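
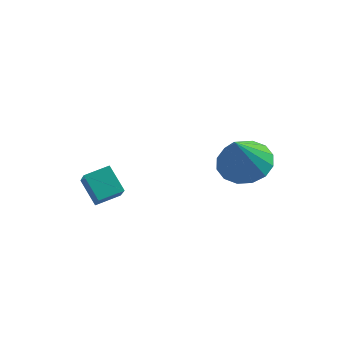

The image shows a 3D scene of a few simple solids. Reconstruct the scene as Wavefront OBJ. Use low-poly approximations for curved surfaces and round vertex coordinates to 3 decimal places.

v -0.867 0.368 -1.083
v -0.408 -0.341 -0.23
v -0.225 1.047 -0.865
v 0.234 0.339 -0.012
v -0.134 -0.079 -1.848
v 0.325 -0.787 -0.995
v 0.508 0.601 -1.63
v 0.967 -0.108 -0.777
v 3.806 3.794 -1.148
v 4.835 3.819 -1.101
v 3.754 2.806 0.508
v 4.674 4.258 -0.844
v 4.281 4.573 -0.669
v 3.761 4.679 -0.622
v 3.253 4.548 -0.716
v 2.893 4.215 -0.926
v 2.778 3.77 -1.196
v 2.938 3.331 -1.452
v 3.331 3.016 -1.628
v 3.852 2.91 -1.675
v 4.36 3.041 -1.58
v 4.72 3.374 -1.37
f 2 4 1
f 5 2 1
f 1 4 3
f 3 5 1
f 2 8 4
f 6 2 5
f 6 8 2
f 4 8 3
f 7 5 3
f 3 8 7
f 7 6 5
f 8 6 7
f 10 9 12
f 10 12 11
f 12 9 13
f 12 13 11
f 13 9 14
f 13 14 11
f 14 9 15
f 14 15 11
f 15 9 16
f 15 16 11
f 16 9 17
f 16 17 11
f 17 9 18
f 17 18 11
f 18 9 19
f 18 19 11
f 19 9 20
f 19 20 11
f 20 9 21
f 20 21 11
f 21 9 22
f 21 22 11
f 22 9 10
f 22 10 11



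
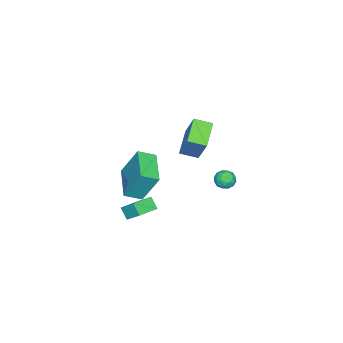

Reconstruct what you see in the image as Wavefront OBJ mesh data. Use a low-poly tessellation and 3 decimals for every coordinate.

v 1.95 0.666 -0.798
v 1.679 0.164 -0.182
v 2.117 1.526 -0.022
v 1.847 1.023 0.594
v 3.213 0.237 -0.594
v 2.943 -0.266 0.022
v 3.381 1.096 0.182
v 3.11 0.594 0.798
v 2.209 0.515 2.538
v 2.097 1.466 4.373
v 3.948 1.569 2.098
v 3.835 2.52 3.934
v 2.805 -0.28 2.986
v 2.692 0.671 4.822
v 4.543 0.774 2.547
v 4.431 1.725 4.382
v -2.686 0.496 0.944
v -4.202 0.163 1.73
v -3.074 1.507 0.623
v -4.59 1.175 1.409
v -1.93 1.365 2.771
v -3.446 1.033 3.557
v -2.318 2.377 2.45
v -3.834 2.044 3.236
v 0.268 -0.317 0.729
v 0.692 -0.313 0.428
v 1.376 -0.3 1.39
v 0.952 -0.303 1.691
v 0.653 -0.102 0.453
v 1.336 -0.088 1.415
v 0.547 0.072 0.526
v 1.231 0.086 1.487
v 0.393 0.179 0.634
v 1.077 0.192 1.595
v 0.217 0.2 0.758
v 0.901 0.213 1.72
v 0.051 0.132 0.878
v 0.734 0.145 1.839
v -0.078 -0.014 0.971
v 0.605 -0.001 1.933
v -0.148 -0.212 1.023
v 0.536 -0.199 1.985
v -0.145 -0.428 1.024
v 0.539 -0.415 1.986
v -0.071 -0.625 0.974
v 0.613 -0.612 1.936
v 0.062 -0.769 0.882
v 0.746 -0.756 1.844
v 0.23 -0.834 0.763
v 0.914 -0.821 1.725
v 0.405 -0.81 0.638
v 1.089 -0.797 1.6
v 0.557 -0.7 0.529
v 1.24 -0.687 1.491
v 0.658 -0.525 0.455
v 1.342 -0.511 1.417
v -3.123 3.173 -0.166
v -2.908 3.486 -0.721
v -2.152 3.334 0.301
v -1.937 3.647 -0.254
v -2.405 3.935 0.135
v -3.005 3.835 -0.154
v -2.055 2.985 -0.266
v -2.655 2.885 -0.555
v -2.248 3.37 -0.783
v -2.464 3.957 -0.535
v -2.596 2.863 0.115
v -2.812 3.45 0.363
v -3.1 3.315 -0.484
v -1.96 3.505 0.064
v -2.235 3.673 0.293
v -2.108 3.858 -0.033
v -3.158 3.52 -0.151
v -3.031 3.705 -0.477
v -2.736 3.968 0.026
v -2.029 3.115 0.057
v -1.902 3.3 -0.269
v -2.952 2.962 -0.387
v -2.825 3.147 -0.713
v -2.324 2.852 -0.446
v -2.586 3.432 -0.847
v -2.016 3.526 -0.573
v -2.085 3.137 -0.58
v -2.437 3.078 -0.75
v -2.713 3.777 -0.701
v -2.143 3.871 -0.427
v -2.418 4.04 -0.198
v -2.771 3.982 -0.368
v -2.325 3.708 -0.738
v -2.917 2.949 0.007
v -2.347 3.043 0.281
v -2.289 2.838 -0.052
v -2.642 2.78 -0.222
v -3.044 3.294 0.153
v -2.474 3.388 0.427
v -2.623 3.742 0.33
v -2.975 3.683 0.16
v -2.735 3.112 0.318
f 2 4 1
f 5 2 1
f 1 4 3
f 3 5 1
f 2 8 4
f 6 2 5
f 6 8 2
f 4 8 3
f 7 5 3
f 3 8 7
f 7 6 5
f 8 6 7
f 10 12 9
f 13 10 9
f 9 12 11
f 11 13 9
f 10 16 12
f 14 10 13
f 14 16 10
f 12 16 11
f 15 13 11
f 11 16 15
f 15 14 13
f 16 14 15
f 18 20 17
f 21 18 17
f 17 20 19
f 19 21 17
f 18 24 20
f 22 18 21
f 22 24 18
f 20 24 19
f 23 21 19
f 19 24 23
f 23 22 21
f 24 22 23
f 26 25 29
f 26 29 27
f 27 29 30
f 27 30 28
f 29 25 31
f 29 31 30
f 30 31 32
f 30 32 28
f 31 25 33
f 31 33 32
f 32 33 34
f 32 34 28
f 33 25 35
f 33 35 34
f 34 35 36
f 34 36 28
f 35 25 37
f 35 37 36
f 36 37 38
f 36 38 28
f 37 25 39
f 37 39 38
f 38 39 40
f 38 40 28
f 39 25 41
f 39 41 40
f 40 41 42
f 40 42 28
f 41 25 43
f 41 43 42
f 42 43 44
f 42 44 28
f 43 25 45
f 43 45 44
f 44 45 46
f 44 46 28
f 45 25 47
f 45 47 46
f 46 47 48
f 46 48 28
f 47 25 49
f 47 49 48
f 48 49 50
f 48 50 28
f 49 25 51
f 49 51 50
f 50 51 52
f 50 52 28
f 51 25 53
f 51 53 52
f 52 53 54
f 52 54 28
f 53 25 55
f 53 55 54
f 54 55 56
f 54 56 28
f 55 25 26
f 55 26 56
f 56 26 27
f 56 27 28
f 57 94 73
f 94 68 97
f 73 97 62
f 94 97 73
f 57 73 69
f 73 62 74
f 69 74 58
f 73 74 69
f 57 69 78
f 69 58 79
f 78 79 64
f 69 79 78
f 57 78 90
f 78 64 93
f 90 93 67
f 78 93 90
f 57 90 94
f 90 67 98
f 94 98 68
f 90 98 94
f 58 74 85
f 74 62 88
f 85 88 66
f 74 88 85
f 62 97 75
f 97 68 96
f 75 96 61
f 97 96 75
f 68 98 95
f 98 67 91
f 95 91 59
f 98 91 95
f 67 93 92
f 93 64 80
f 92 80 63
f 93 80 92
f 64 79 84
f 79 58 81
f 84 81 65
f 79 81 84
f 60 86 72
f 86 66 87
f 72 87 61
f 86 87 72
f 60 72 70
f 72 61 71
f 70 71 59
f 72 71 70
f 60 70 77
f 70 59 76
f 77 76 63
f 70 76 77
f 60 77 82
f 77 63 83
f 82 83 65
f 77 83 82
f 60 82 86
f 82 65 89
f 86 89 66
f 82 89 86
f 61 87 75
f 87 66 88
f 75 88 62
f 87 88 75
f 59 71 95
f 71 61 96
f 95 96 68
f 71 96 95
f 63 76 92
f 76 59 91
f 92 91 67
f 76 91 92
f 65 83 84
f 83 63 80
f 84 80 64
f 83 80 84
f 66 89 85
f 89 65 81
f 85 81 58
f 89 81 85



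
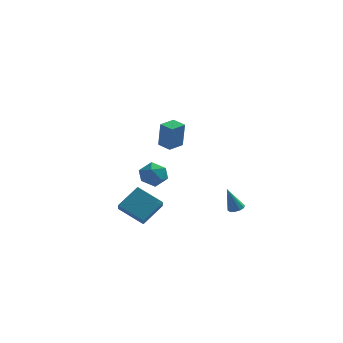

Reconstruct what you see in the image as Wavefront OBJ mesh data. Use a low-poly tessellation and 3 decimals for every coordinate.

v -1.297 -3.358 3.002
v -1.131 -3.601 4.544
v -1.989 -2.922 3.145
v -1.823 -3.166 4.687
v -0.777 -2.554 3.073
v -0.611 -2.798 4.615
v -1.469 -2.119 3.216
v -1.303 -2.362 4.758
v 0.956 3.806 -4.097
v 1.23 4.208 -3.942
v 0.464 3.554 -2.563
v 0.942 4.31 -4.018
v 0.659 4.22 -4.124
v 0.49 3.972 -4.219
v 0.498 3.66 -4.268
v 0.682 3.405 -4.251
v 0.971 3.302 -4.175
v 1.253 3.393 -4.069
v 1.423 3.641 -3.974
v 1.414 3.952 -3.926
v -4.918 0.104 -3.101
v -4.728 -0.643 -2.495
v -4.076 1.142 -2.082
v -3.887 0.395 -1.477
v -3.433 -0.235 -3.983
v -3.244 -0.982 -3.378
v -2.592 0.803 -2.965
v -2.402 0.056 -2.359
v -3.437 -0.664 -0.526
v -2.802 -0.038 -0.589
v -2.738 -1.262 0.589
v -2.103 -0.636 0.526
v -2.923 -0.414 0.802
v -3.356 -0.044 0.113
v -2.184 -1.256 -0.113
v -2.617 -0.886 -0.802
v -2.028 -0.404 -0.333
v -2.485 0.116 0.232
v -3.055 -1.416 -0.232
v -3.512 -0.896 0.333
f 2 4 1
f 5 2 1
f 1 4 3
f 3 5 1
f 2 8 4
f 6 2 5
f 6 8 2
f 4 8 3
f 7 5 3
f 3 8 7
f 7 6 5
f 8 6 7
f 10 9 12
f 10 12 11
f 12 9 13
f 12 13 11
f 13 9 14
f 13 14 11
f 14 9 15
f 14 15 11
f 15 9 16
f 15 16 11
f 16 9 17
f 16 17 11
f 17 9 18
f 17 18 11
f 18 9 19
f 18 19 11
f 19 9 20
f 19 20 11
f 20 9 10
f 20 10 11
f 22 24 21
f 25 22 21
f 21 24 23
f 23 25 21
f 22 28 24
f 26 22 25
f 26 28 22
f 24 28 23
f 27 25 23
f 23 28 27
f 27 26 25
f 28 26 27
f 29 40 34
f 29 34 30
f 29 30 36
f 29 36 39
f 29 39 40
f 30 34 38
f 34 40 33
f 40 39 31
f 39 36 35
f 36 30 37
f 32 38 33
f 32 33 31
f 32 31 35
f 32 35 37
f 32 37 38
f 33 38 34
f 31 33 40
f 35 31 39
f 37 35 36
f 38 37 30



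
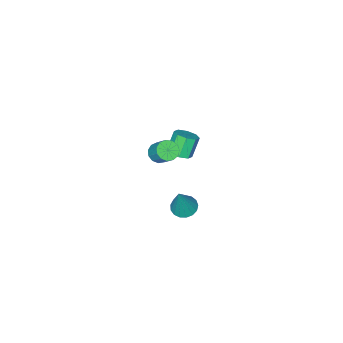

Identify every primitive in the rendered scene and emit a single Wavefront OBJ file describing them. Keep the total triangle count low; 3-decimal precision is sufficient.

v -1.192 -1.821 -4.383
v -0.505 -1.858 -4.628
v -0.508 -1.519 -2.517
v -0.585 -1.518 -4.654
v -0.804 -1.249 -4.618
v -1.112 -1.11 -4.527
v -1.438 -1.134 -4.404
v -1.708 -1.316 -4.276
v -1.859 -1.613 -4.172
v -1.857 -1.958 -4.117
v -1.703 -2.272 -4.123
v -1.432 -2.482 -4.188
v -1.106 -2.541 -4.298
v -0.799 -2.435 -4.427
v -0.582 -2.188 -4.547
v -1.839 -2.854 -0.999
v -1.449 -3.395 -0.823
v -2.092 -3.508 0.255
v -2.481 -2.966 0.079
v -1.247 -2.938 -0.654
v -1.889 -3.05 0.423
v -1.391 -2.431 -0.688
v -2.034 -2.543 0.39
v -1.798 -2.172 -0.903
v -2.441 -2.284 0.174
v -2.228 -2.312 -1.175
v -2.871 -2.425 -0.097
v -2.431 -2.77 -1.343
v -3.073 -2.882 -0.266
v -2.286 -3.277 -1.31
v -2.929 -3.389 -0.232
v -1.879 -3.536 -1.094
v -2.522 -3.648 -0.017
v 1.25 -1.081 2.565
v 1.812 -0.979 2.381
v 1.952 -0.218 3.232
v 1.39 -0.319 3.415
v 1.616 -0.758 2.216
v 1.757 0.003 3.066
v 1.304 -0.64 2.161
v 1.445 0.121 3.012
v 0.975 -0.661 2.235
v 1.115 0.1 3.085
v 0.733 -0.816 2.413
v 0.873 -0.055 3.264
v 0.655 -1.055 2.64
v 0.795 -0.294 3.49
v 0.766 -1.302 2.842
v 0.906 -0.54 3.693
v 1.031 -1.478 2.957
v 1.171 -0.717 3.807
v 1.365 -1.529 2.947
v 1.505 -0.768 3.797
v 1.662 -1.437 2.816
v 1.803 -0.676 3.666
v 1.829 -1.232 2.605
v 1.969 -0.471 3.455
f 2 1 4
f 2 4 3
f 4 1 5
f 4 5 3
f 5 1 6
f 5 6 3
f 6 1 7
f 6 7 3
f 7 1 8
f 7 8 3
f 8 1 9
f 8 9 3
f 9 1 10
f 9 10 3
f 10 1 11
f 10 11 3
f 11 1 12
f 11 12 3
f 12 1 13
f 12 13 3
f 13 1 14
f 13 14 3
f 14 1 15
f 14 15 3
f 15 1 2
f 15 2 3
f 17 16 20
f 17 20 18
f 18 20 21
f 18 21 19
f 20 16 22
f 20 22 21
f 21 22 23
f 21 23 19
f 22 16 24
f 22 24 23
f 23 24 25
f 23 25 19
f 24 16 26
f 24 26 25
f 25 26 27
f 25 27 19
f 26 16 28
f 26 28 27
f 27 28 29
f 27 29 19
f 28 16 30
f 28 30 29
f 29 30 31
f 29 31 19
f 30 16 32
f 30 32 31
f 31 32 33
f 31 33 19
f 32 16 17
f 32 17 33
f 33 17 18
f 33 18 19
f 35 34 38
f 35 38 36
f 36 38 39
f 36 39 37
f 38 34 40
f 38 40 39
f 39 40 41
f 39 41 37
f 40 34 42
f 40 42 41
f 41 42 43
f 41 43 37
f 42 34 44
f 42 44 43
f 43 44 45
f 43 45 37
f 44 34 46
f 44 46 45
f 45 46 47
f 45 47 37
f 46 34 48
f 46 48 47
f 47 48 49
f 47 49 37
f 48 34 50
f 48 50 49
f 49 50 51
f 49 51 37
f 50 34 52
f 50 52 51
f 51 52 53
f 51 53 37
f 52 34 54
f 52 54 53
f 53 54 55
f 53 55 37
f 54 34 56
f 54 56 55
f 55 56 57
f 55 57 37
f 56 34 35
f 56 35 57
f 57 35 36
f 57 36 37



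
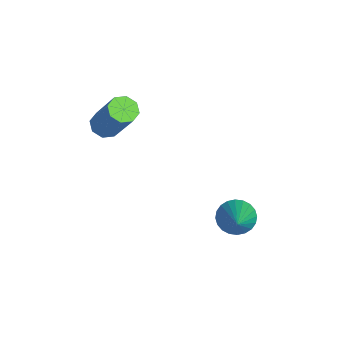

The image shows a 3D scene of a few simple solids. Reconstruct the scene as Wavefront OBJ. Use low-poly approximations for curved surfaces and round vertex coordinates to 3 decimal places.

v -3.5 -0.524 0.217
v -3.089 -0.284 -0.096
v -2.089 0.204 1.59
v -2.5 -0.036 1.903
v -3.404 -0.002 0.009
v -2.404 0.486 1.695
v -3.776 -0.025 0.237
v -2.776 0.462 1.923
v -3.986 -0.341 0.452
v -2.986 0.147 2.138
v -3.911 -0.764 0.53
v -2.911 -0.276 2.216
v -3.596 -1.046 0.425
v -2.596 -0.558 2.111
v -3.224 -1.022 0.197
v -2.224 -0.535 1.883
v -3.014 -0.707 -0.018
v -2.014 -0.219 1.668
v -0.53 3.45 -2.885
v -0.17 3.133 -3.409
v 1.01 3.13 -1.635
v -0.091 3.397 -3.44
v -0.078 3.668 -3.387
v -0.134 3.907 -3.257
v -0.25 4.075 -3.071
v -0.409 4.149 -2.856
v -0.587 4.116 -2.646
v -0.756 3.981 -2.472
v -0.89 3.766 -2.362
v -0.97 3.502 -2.331
v -0.983 3.231 -2.384
v -0.927 2.993 -2.514
v -0.81 2.824 -2.7
v -0.651 2.751 -2.915
v -0.474 2.784 -3.125
v -0.305 2.918 -3.299
f 2 1 5
f 2 5 3
f 3 5 6
f 3 6 4
f 5 1 7
f 5 7 6
f 6 7 8
f 6 8 4
f 7 1 9
f 7 9 8
f 8 9 10
f 8 10 4
f 9 1 11
f 9 11 10
f 10 11 12
f 10 12 4
f 11 1 13
f 11 13 12
f 12 13 14
f 12 14 4
f 13 1 15
f 13 15 14
f 14 15 16
f 14 16 4
f 15 1 17
f 15 17 16
f 16 17 18
f 16 18 4
f 17 1 2
f 17 2 18
f 18 2 3
f 18 3 4
f 20 19 22
f 20 22 21
f 22 19 23
f 22 23 21
f 23 19 24
f 23 24 21
f 24 19 25
f 24 25 21
f 25 19 26
f 25 26 21
f 26 19 27
f 26 27 21
f 27 19 28
f 27 28 21
f 28 19 29
f 28 29 21
f 29 19 30
f 29 30 21
f 30 19 31
f 30 31 21
f 31 19 32
f 31 32 21
f 32 19 33
f 32 33 21
f 33 19 34
f 33 34 21
f 34 19 35
f 34 35 21
f 35 19 36
f 35 36 21
f 36 19 20
f 36 20 21



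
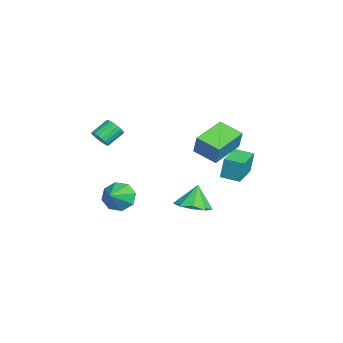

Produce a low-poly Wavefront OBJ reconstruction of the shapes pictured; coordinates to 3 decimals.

v 1.252 2.513 1.482
v 1.671 2.651 2.673
v 2.111 3.601 1.054
v 2.53 3.739 2.245
v 2.73 1.201 1.115
v 3.149 1.339 2.306
v 3.589 2.289 0.687
v 4.008 2.427 1.878
v -2.198 3.556 -2.891
v -2.255 3.767 -1.549
v -1.754 4.585 -3.035
v -1.81 4.796 -1.693
v -0.49 2.844 -2.707
v -0.546 3.055 -1.365
v -0.045 3.873 -2.851
v -0.102 4.084 -1.509
v 0.492 1.33 -4.334
v 1.175 0.577 -3.94
v 0.048 1.63 -2.986
v 1.517 1.239 -3.975
v 1.38 1.943 -4.177
v 0.827 2.36 -4.453
v 0.117 2.296 -4.672
v -0.417 1.779 -4.734
v -0.526 1.052 -4.608
v -0.158 0.455 -4.353
v 0.514 0.268 -4.09
v 3.334 -2.666 -1.81
v 3.829 -1.934 -2.129
v 4.526 -3.134 -1.03
v 3.485 -1.787 -1.514
v 3.052 -2.155 -1.073
v 2.784 -2.823 -1.064
v 2.838 -3.399 -1.491
v 3.182 -3.546 -2.106
v 3.615 -3.178 -2.547
v 3.883 -2.51 -2.557
v 1.955 -3.569 1.716
v 2.399 -3.174 1.576
v 1.868 -2.356 2.204
v 1.425 -2.751 2.344
v 2.219 -3.137 1.376
v 1.688 -2.319 2.004
v 1.987 -3.186 1.243
v 1.456 -2.367 1.871
v 1.749 -3.31 1.204
v 1.218 -2.492 1.832
v 1.552 -3.486 1.266
v 1.021 -2.667 1.894
v 1.435 -3.678 1.418
v 0.904 -2.86 2.046
v 1.42 -3.849 1.628
v 0.89 -3.03 2.256
v 1.512 -3.964 1.856
v 0.981 -3.146 2.484
v 1.692 -4.001 2.056
v 1.161 -3.183 2.684
v 1.924 -3.953 2.189
v 1.393 -3.134 2.817
v 2.162 -3.828 2.228
v 1.631 -3.01 2.856
v 2.359 -3.653 2.166
v 1.828 -2.834 2.794
v 2.476 -3.46 2.014
v 1.945 -2.642 2.642
v 2.49 -3.29 1.804
v 1.96 -2.471 2.432
f 2 4 1
f 5 2 1
f 1 4 3
f 3 5 1
f 2 8 4
f 6 2 5
f 6 8 2
f 4 8 3
f 7 5 3
f 3 8 7
f 7 6 5
f 8 6 7
f 10 12 9
f 13 10 9
f 9 12 11
f 11 13 9
f 10 16 12
f 14 10 13
f 14 16 10
f 12 16 11
f 15 13 11
f 11 16 15
f 15 14 13
f 16 14 15
f 18 17 20
f 18 20 19
f 20 17 21
f 20 21 19
f 21 17 22
f 21 22 19
f 22 17 23
f 22 23 19
f 23 17 24
f 23 24 19
f 24 17 25
f 24 25 19
f 25 17 26
f 25 26 19
f 26 17 27
f 26 27 19
f 27 17 18
f 27 18 19
f 29 28 31
f 29 31 30
f 31 28 32
f 31 32 30
f 32 28 33
f 32 33 30
f 33 28 34
f 33 34 30
f 34 28 35
f 34 35 30
f 35 28 36
f 35 36 30
f 36 28 37
f 36 37 30
f 37 28 29
f 37 29 30
f 39 38 42
f 39 42 40
f 40 42 43
f 40 43 41
f 42 38 44
f 42 44 43
f 43 44 45
f 43 45 41
f 44 38 46
f 44 46 45
f 45 46 47
f 45 47 41
f 46 38 48
f 46 48 47
f 47 48 49
f 47 49 41
f 48 38 50
f 48 50 49
f 49 50 51
f 49 51 41
f 50 38 52
f 50 52 51
f 51 52 53
f 51 53 41
f 52 38 54
f 52 54 53
f 53 54 55
f 53 55 41
f 54 38 56
f 54 56 55
f 55 56 57
f 55 57 41
f 56 38 58
f 56 58 57
f 57 58 59
f 57 59 41
f 58 38 60
f 58 60 59
f 59 60 61
f 59 61 41
f 60 38 62
f 60 62 61
f 61 62 63
f 61 63 41
f 62 38 64
f 62 64 63
f 63 64 65
f 63 65 41
f 64 38 66
f 64 66 65
f 65 66 67
f 65 67 41
f 66 38 39
f 66 39 67
f 67 39 40
f 67 40 41



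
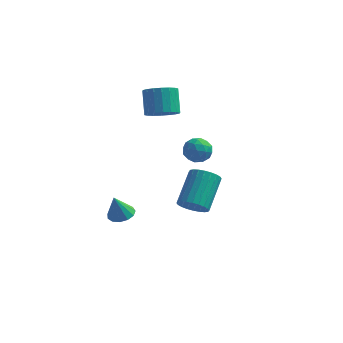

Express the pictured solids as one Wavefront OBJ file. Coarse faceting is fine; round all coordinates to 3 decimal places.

v 0.69 1.128 -2.697
v 1.144 1.548 -3.236
v 1.204 3.171 -1.922
v 0.75 2.752 -1.383
v 0.849 1.631 -3.325
v 0.908 3.255 -2.011
v 0.529 1.637 -3.319
v 0.588 3.261 -2.005
v 0.233 1.566 -3.218
v 0.293 3.19 -1.904
v 0.008 1.429 -3.038
v 0.067 3.053 -1.724
v -0.114 1.245 -2.806
v -0.055 2.869 -1.492
v -0.113 1.044 -2.557
v -0.054 2.668 -1.243
v 0.01 0.856 -2.33
v 0.069 2.479 -1.015
v 0.236 0.709 -2.158
v 0.296 2.332 -0.844
v 0.532 0.625 -2.069
v 0.591 2.249 -0.755
v 0.852 0.619 -2.075
v 0.911 2.243 -0.761
v 1.147 0.69 -2.176
v 1.207 2.314 -0.862
v 1.373 0.827 -2.356
v 1.432 2.451 -1.042
v 1.495 1.011 -2.588
v 1.554 2.635 -1.274
v 1.494 1.212 -2.837
v 1.553 2.836 -1.523
v 1.371 1.401 -3.065
v 1.43 3.024 -1.75
v -1.434 -2.796 -1.216
v -0.772 -2.923 -1.122
v -1.666 -3.104 0.016
v -0.824 -2.552 -1.039
v -1.069 -2.259 -1.013
v -1.43 -2.137 -1.05
v -1.792 -2.224 -1.141
v -2.041 -2.492 -1.255
v -2.096 -2.858 -1.356
v -1.941 -3.203 -1.413
v -1.625 -3.42 -1.407
v -1.248 -3.439 -1.341
v -0.93 -3.253 -1.234
v -1.234 2.129 2.86
v -0.438 2.022 3.194
v -0.83 2.805 4.375
v -1.626 2.911 4.04
v -0.402 2.349 2.99
v -0.794 3.132 4.17
v -0.532 2.632 2.759
v -0.923 3.415 3.94
v -0.8 2.815 2.548
v -1.192 3.598 3.729
v -1.154 2.863 2.4
v -1.546 3.645 3.58
v -1.524 2.765 2.342
v -1.916 3.547 3.522
v -1.837 2.541 2.386
v -2.229 3.324 3.567
v -2.03 2.235 2.525
v -2.422 3.018 3.706
v -2.066 1.908 2.73
v -2.458 2.691 3.91
v -1.937 1.625 2.96
v -2.328 2.408 4.141
v -1.668 1.442 3.171
v -2.06 2.225 4.352
v -1.314 1.395 3.32
v -1.706 2.177 4.5
v -0.944 1.493 3.378
v -1.336 2.275 4.558
v -0.631 1.716 3.333
v -1.023 2.499 4.514
v 1.865 -1.886 3.657
v 2.202 -2.139 4.247
v 2.158 -2.861 3.073
v 2.495 -3.114 3.663
v 1.772 -3.057 3.655
v 1.591 -2.454 4.016
v 2.769 -2.546 3.304
v 2.588 -1.943 3.665
v 2.761 -2.546 4.029
v 2.145 -2.862 4.246
v 2.215 -2.138 3.074
v 1.599 -2.454 3.291
v 2.008 -1.927 4.003
v 2.352 -3.073 3.317
v 1.927 -3.04 3.312
v 2.126 -3.188 3.659
v 1.648 -2.112 3.868
v 1.847 -2.261 4.215
v 1.594 -2.8 3.867
v 2.513 -2.739 3.105
v 2.712 -2.888 3.452
v 2.234 -1.812 3.661
v 2.433 -1.96 4.008
v 2.766 -2.2 3.453
v 2.535 -2.315 4.222
v 2.707 -2.888 3.879
v 2.868 -2.554 3.668
v 2.761 -2.2 3.88
v 2.172 -2.5 4.35
v 2.345 -3.073 4.007
v 1.92 -3.04 4.002
v 1.813 -2.686 4.214
v 2.501 -2.74 4.222
v 2.015 -1.927 3.313
v 2.188 -2.5 2.97
v 2.547 -2.314 3.106
v 2.44 -1.96 3.318
v 1.653 -2.112 3.441
v 1.825 -2.685 3.098
v 1.599 -2.8 3.44
v 1.492 -2.446 3.652
v 1.859 -2.26 3.098
f 2 1 5
f 2 5 3
f 3 5 6
f 3 6 4
f 5 1 7
f 5 7 6
f 6 7 8
f 6 8 4
f 7 1 9
f 7 9 8
f 8 9 10
f 8 10 4
f 9 1 11
f 9 11 10
f 10 11 12
f 10 12 4
f 11 1 13
f 11 13 12
f 12 13 14
f 12 14 4
f 13 1 15
f 13 15 14
f 14 15 16
f 14 16 4
f 15 1 17
f 15 17 16
f 16 17 18
f 16 18 4
f 17 1 19
f 17 19 18
f 18 19 20
f 18 20 4
f 19 1 21
f 19 21 20
f 20 21 22
f 20 22 4
f 21 1 23
f 21 23 22
f 22 23 24
f 22 24 4
f 23 1 25
f 23 25 24
f 24 25 26
f 24 26 4
f 25 1 27
f 25 27 26
f 26 27 28
f 26 28 4
f 27 1 29
f 27 29 28
f 28 29 30
f 28 30 4
f 29 1 31
f 29 31 30
f 30 31 32
f 30 32 4
f 31 1 33
f 31 33 32
f 32 33 34
f 32 34 4
f 33 1 2
f 33 2 34
f 34 2 3
f 34 3 4
f 36 35 38
f 36 38 37
f 38 35 39
f 38 39 37
f 39 35 40
f 39 40 37
f 40 35 41
f 40 41 37
f 41 35 42
f 41 42 37
f 42 35 43
f 42 43 37
f 43 35 44
f 43 44 37
f 44 35 45
f 44 45 37
f 45 35 46
f 45 46 37
f 46 35 47
f 46 47 37
f 47 35 36
f 47 36 37
f 49 48 52
f 49 52 50
f 50 52 53
f 50 53 51
f 52 48 54
f 52 54 53
f 53 54 55
f 53 55 51
f 54 48 56
f 54 56 55
f 55 56 57
f 55 57 51
f 56 48 58
f 56 58 57
f 57 58 59
f 57 59 51
f 58 48 60
f 58 60 59
f 59 60 61
f 59 61 51
f 60 48 62
f 60 62 61
f 61 62 63
f 61 63 51
f 62 48 64
f 62 64 63
f 63 64 65
f 63 65 51
f 64 48 66
f 64 66 65
f 65 66 67
f 65 67 51
f 66 48 68
f 66 68 67
f 67 68 69
f 67 69 51
f 68 48 70
f 68 70 69
f 69 70 71
f 69 71 51
f 70 48 72
f 70 72 71
f 71 72 73
f 71 73 51
f 72 48 74
f 72 74 73
f 73 74 75
f 73 75 51
f 74 48 76
f 74 76 75
f 75 76 77
f 75 77 51
f 76 48 49
f 76 49 77
f 77 49 50
f 77 50 51
f 78 115 94
f 115 89 118
f 94 118 83
f 115 118 94
f 78 94 90
f 94 83 95
f 90 95 79
f 94 95 90
f 78 90 99
f 90 79 100
f 99 100 85
f 90 100 99
f 78 99 111
f 99 85 114
f 111 114 88
f 99 114 111
f 78 111 115
f 111 88 119
f 115 119 89
f 111 119 115
f 79 95 106
f 95 83 109
f 106 109 87
f 95 109 106
f 83 118 96
f 118 89 117
f 96 117 82
f 118 117 96
f 89 119 116
f 119 88 112
f 116 112 80
f 119 112 116
f 88 114 113
f 114 85 101
f 113 101 84
f 114 101 113
f 85 100 105
f 100 79 102
f 105 102 86
f 100 102 105
f 81 107 93
f 107 87 108
f 93 108 82
f 107 108 93
f 81 93 91
f 93 82 92
f 91 92 80
f 93 92 91
f 81 91 98
f 91 80 97
f 98 97 84
f 91 97 98
f 81 98 103
f 98 84 104
f 103 104 86
f 98 104 103
f 81 103 107
f 103 86 110
f 107 110 87
f 103 110 107
f 82 108 96
f 108 87 109
f 96 109 83
f 108 109 96
f 80 92 116
f 92 82 117
f 116 117 89
f 92 117 116
f 84 97 113
f 97 80 112
f 113 112 88
f 97 112 113
f 86 104 105
f 104 84 101
f 105 101 85
f 104 101 105
f 87 110 106
f 110 86 102
f 106 102 79
f 110 102 106



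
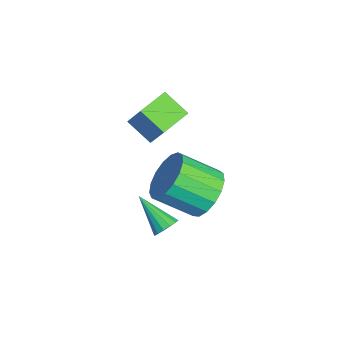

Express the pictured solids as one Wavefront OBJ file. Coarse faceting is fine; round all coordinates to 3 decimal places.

v 3.477 -1.322 0.561
v 4.364 -1.73 0.201
v 4.11 -3.146 1.18
v 3.223 -2.738 1.539
v 4.505 -1.476 0.605
v 4.25 -2.892 1.584
v 4.41 -1.186 0.999
v 4.156 -2.602 1.978
v 4.102 -0.928 1.293
v 3.848 -2.344 2.271
v 3.651 -0.76 1.418
v 3.396 -2.176 2.397
v 3.16 -0.721 1.348
v 2.905 -2.137 2.326
v 2.741 -0.819 1.097
v 2.487 -2.235 2.075
v 2.491 -1.033 0.723
v 2.237 -2.449 1.702
v 2.467 -1.313 0.312
v 2.213 -2.729 1.291
v 2.675 -1.595 -0.042
v 2.42 -3.011 0.936
v 3.066 -1.814 -0.258
v 2.812 -3.23 0.721
v 3.551 -1.921 -0.286
v 3.297 -3.337 0.692
v 4.02 -1.89 -0.121
v 3.765 -3.306 0.858
v 1.36 -3.879 2.948
v 1.925 -3.467 4.055
v 0.456 -2.923 3.053
v 1.021 -2.511 4.161
v 2.059 -3.149 2.319
v 2.624 -2.737 3.427
v 1.155 -2.193 2.425
v 1.72 -1.781 3.532
v 3.516 -2.772 -1.284
v 3.82 -2.669 -0.85
v 2.484 -3.628 -0.356
v 3.637 -2.459 -0.861
v 3.42 -2.333 -0.985
v 3.23 -2.324 -1.189
v 3.116 -2.436 -1.419
v 3.109 -2.637 -1.612
v 3.211 -2.875 -1.718
v 3.395 -3.085 -1.707
v 3.612 -3.212 -1.583
v 3.802 -3.22 -1.378
v 3.916 -3.109 -1.149
v 3.923 -2.907 -0.955
f 2 1 5
f 2 5 3
f 3 5 6
f 3 6 4
f 5 1 7
f 5 7 6
f 6 7 8
f 6 8 4
f 7 1 9
f 7 9 8
f 8 9 10
f 8 10 4
f 9 1 11
f 9 11 10
f 10 11 12
f 10 12 4
f 11 1 13
f 11 13 12
f 12 13 14
f 12 14 4
f 13 1 15
f 13 15 14
f 14 15 16
f 14 16 4
f 15 1 17
f 15 17 16
f 16 17 18
f 16 18 4
f 17 1 19
f 17 19 18
f 18 19 20
f 18 20 4
f 19 1 21
f 19 21 20
f 20 21 22
f 20 22 4
f 21 1 23
f 21 23 22
f 22 23 24
f 22 24 4
f 23 1 25
f 23 25 24
f 24 25 26
f 24 26 4
f 25 1 27
f 25 27 26
f 26 27 28
f 26 28 4
f 27 1 2
f 27 2 28
f 28 2 3
f 28 3 4
f 30 32 29
f 33 30 29
f 29 32 31
f 31 33 29
f 30 36 32
f 34 30 33
f 34 36 30
f 32 36 31
f 35 33 31
f 31 36 35
f 35 34 33
f 36 34 35
f 38 37 40
f 38 40 39
f 40 37 41
f 40 41 39
f 41 37 42
f 41 42 39
f 42 37 43
f 42 43 39
f 43 37 44
f 43 44 39
f 44 37 45
f 44 45 39
f 45 37 46
f 45 46 39
f 46 37 47
f 46 47 39
f 47 37 48
f 47 48 39
f 48 37 49
f 48 49 39
f 49 37 50
f 49 50 39
f 50 37 38
f 50 38 39



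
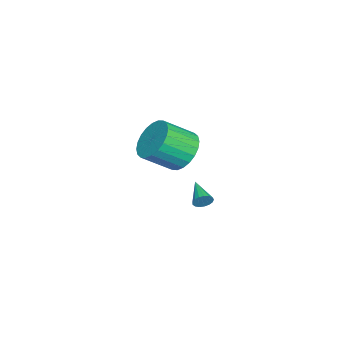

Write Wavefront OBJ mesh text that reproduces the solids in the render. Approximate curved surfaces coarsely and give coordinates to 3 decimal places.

v 3.098 3.628 0.984
v 3.577 4.39 1.582
v 4.24 3.193 2.574
v 3.762 2.432 1.976
v 3.207 4.349 1.78
v 3.87 3.153 2.773
v 2.821 4.199 1.858
v 3.484 3.003 2.85
v 2.477 3.962 1.802
v 3.14 2.766 2.794
v 2.228 3.674 1.621
v 2.891 2.478 2.614
v 2.111 3.379 1.344
v 2.774 2.183 2.336
v 2.144 3.122 1.012
v 2.808 1.926 2.004
v 2.323 2.942 0.675
v 2.987 1.746 1.668
v 2.62 2.867 0.386
v 3.283 1.67 1.378
v 2.99 2.907 0.187
v 3.653 1.711 1.18
v 3.376 3.057 0.11
v 4.039 1.861 1.102
v 3.72 3.294 0.166
v 4.383 2.098 1.158
v 3.969 3.582 0.346
v 4.632 2.386 1.339
v 4.086 3.877 0.624
v 4.749 2.681 1.616
v 4.052 4.134 0.956
v 4.716 2.938 1.948
v 3.873 4.314 1.292
v 4.537 3.118 2.285
v 0.351 3.868 -3.986
v 0.597 3.736 -3.572
v -0.791 3.232 -3.514
v 0.501 3.948 -3.516
v 0.371 4.142 -3.569
v 0.237 4.273 -3.717
v 0.128 4.312 -3.926
v 0.071 4.249 -4.15
v 0.077 4.099 -4.336
v 0.147 3.896 -4.442
v 0.263 3.686 -4.444
v 0.399 3.519 -4.341
v 0.524 3.431 -4.156
v 0.61 3.444 -3.933
v 0.636 3.554 -3.722
f 2 1 5
f 2 5 3
f 3 5 6
f 3 6 4
f 5 1 7
f 5 7 6
f 6 7 8
f 6 8 4
f 7 1 9
f 7 9 8
f 8 9 10
f 8 10 4
f 9 1 11
f 9 11 10
f 10 11 12
f 10 12 4
f 11 1 13
f 11 13 12
f 12 13 14
f 12 14 4
f 13 1 15
f 13 15 14
f 14 15 16
f 14 16 4
f 15 1 17
f 15 17 16
f 16 17 18
f 16 18 4
f 17 1 19
f 17 19 18
f 18 19 20
f 18 20 4
f 19 1 21
f 19 21 20
f 20 21 22
f 20 22 4
f 21 1 23
f 21 23 22
f 22 23 24
f 22 24 4
f 23 1 25
f 23 25 24
f 24 25 26
f 24 26 4
f 25 1 27
f 25 27 26
f 26 27 28
f 26 28 4
f 27 1 29
f 27 29 28
f 28 29 30
f 28 30 4
f 29 1 31
f 29 31 30
f 30 31 32
f 30 32 4
f 31 1 33
f 31 33 32
f 32 33 34
f 32 34 4
f 33 1 2
f 33 2 34
f 34 2 3
f 34 3 4
f 36 35 38
f 36 38 37
f 38 35 39
f 38 39 37
f 39 35 40
f 39 40 37
f 40 35 41
f 40 41 37
f 41 35 42
f 41 42 37
f 42 35 43
f 42 43 37
f 43 35 44
f 43 44 37
f 44 35 45
f 44 45 37
f 45 35 46
f 45 46 37
f 46 35 47
f 46 47 37
f 47 35 48
f 47 48 37
f 48 35 49
f 48 49 37
f 49 35 36
f 49 36 37



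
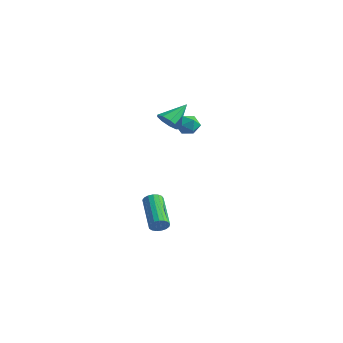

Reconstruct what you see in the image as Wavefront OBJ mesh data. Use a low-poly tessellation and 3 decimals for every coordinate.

v -1.495 -4.167 -3.875
v -1.095 -3.913 -3.559
v -2.625 -2.639 -2.648
v -3.025 -2.893 -2.965
v -1.104 -3.762 -3.786
v -2.635 -2.488 -2.875
v -1.203 -3.704 -4.033
v -2.733 -2.429 -3.122
v -1.369 -3.752 -4.245
v -2.899 -2.477 -3.334
v -1.563 -3.895 -4.371
v -3.094 -2.62 -3.461
v -1.742 -4.1 -4.385
v -3.273 -2.826 -3.474
v -1.864 -4.321 -4.281
v -3.395 -3.047 -3.37
v -1.902 -4.507 -4.085
v -3.433 -3.232 -3.174
v -1.846 -4.614 -3.84
v -3.377 -3.34 -2.929
v -1.71 -4.62 -3.604
v -3.241 -3.345 -2.693
v -1.524 -4.521 -3.43
v -3.055 -3.247 -2.519
v -1.332 -4.342 -3.358
v -2.863 -3.068 -2.447
v -1.177 -4.122 -3.404
v -2.708 -2.848 -2.493
v -2.49 -2.286 2.8
v -1.756 -2.439 2.819
v -2.25 -1.014 3.74
v -1.861 -2.128 2.425
v -2.26 -1.891 2.206
v -2.767 -1.839 2.265
v -3.144 -1.996 2.575
v -3.216 -2.289 2.99
v -2.948 -2.581 3.316
v -2.466 -2.735 3.401
v -1.995 -2.678 3.205
v -0.216 -2.896 3.562
v 0.413 -3.108 3.763
v -0.633 -3.912 3.797
v -0.004 -4.124 3.998
v -0.35 -3.656 4.377
v -0.092 -3.029 4.231
v -0.128 -3.991 3.329
v 0.13 -3.364 3.183
v 0.468 -3.785 3.619
v 0.331 -3.578 4.267
v -0.551 -3.442 3.293
v -0.688 -3.235 3.941
f 2 1 5
f 2 5 3
f 3 5 6
f 3 6 4
f 5 1 7
f 5 7 6
f 6 7 8
f 6 8 4
f 7 1 9
f 7 9 8
f 8 9 10
f 8 10 4
f 9 1 11
f 9 11 10
f 10 11 12
f 10 12 4
f 11 1 13
f 11 13 12
f 12 13 14
f 12 14 4
f 13 1 15
f 13 15 14
f 14 15 16
f 14 16 4
f 15 1 17
f 15 17 16
f 16 17 18
f 16 18 4
f 17 1 19
f 17 19 18
f 18 19 20
f 18 20 4
f 19 1 21
f 19 21 20
f 20 21 22
f 20 22 4
f 21 1 23
f 21 23 22
f 22 23 24
f 22 24 4
f 23 1 25
f 23 25 24
f 24 25 26
f 24 26 4
f 25 1 27
f 25 27 26
f 26 27 28
f 26 28 4
f 27 1 2
f 27 2 28
f 28 2 3
f 28 3 4
f 30 29 32
f 30 32 31
f 32 29 33
f 32 33 31
f 33 29 34
f 33 34 31
f 34 29 35
f 34 35 31
f 35 29 36
f 35 36 31
f 36 29 37
f 36 37 31
f 37 29 38
f 37 38 31
f 38 29 39
f 38 39 31
f 39 29 30
f 39 30 31
f 40 51 45
f 40 45 41
f 40 41 47
f 40 47 50
f 40 50 51
f 41 45 49
f 45 51 44
f 51 50 42
f 50 47 46
f 47 41 48
f 43 49 44
f 43 44 42
f 43 42 46
f 43 46 48
f 43 48 49
f 44 49 45
f 42 44 51
f 46 42 50
f 48 46 47
f 49 48 41



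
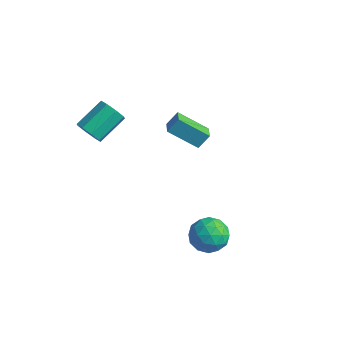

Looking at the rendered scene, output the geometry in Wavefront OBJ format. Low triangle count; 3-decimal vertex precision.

v -2.054 0.399 0.788
v -1.806 1.02 1.61
v -2.846 1.08 0.513
v -2.599 1.7 1.335
v -0.701 1.48 -0.435
v -0.454 2.1 0.387
v -1.494 2.16 -0.71
v -1.246 2.781 0.112
v -3.829 -3.709 1.999
v -2.951 -3.706 1.944
v -2.893 -1.988 2.967
v -3.771 -1.991 3.021
v -3.242 -3.388 1.427
v -3.184 -1.671 2.449
v -3.877 -3.258 1.244
v -3.819 -1.54 2.267
v -4.484 -3.392 1.504
v -4.426 -1.674 2.526
v -4.707 -3.712 2.053
v -4.649 -1.994 3.076
v -4.416 -4.029 2.571
v -4.358 -2.312 3.593
v -3.781 -4.16 2.753
v -3.723 -2.442 3.776
v -3.174 -4.026 2.494
v -3.116 -2.308 3.516
v 2.679 -0.921 -2.677
v 3.661 -0.471 -3.172
v 2.819 -2.469 -3.808
v 3.801 -2.019 -4.303
v 3.82 -2.387 -3.174
v 3.734 -1.43 -2.474
v 2.746 -1.51 -4.506
v 2.66 -0.553 -3.806
v 3.702 -0.835 -4.302
v 4.366 -1.377 -3.479
v 2.114 -1.563 -3.501
v 2.778 -2.105 -2.678
v 3.158 -0.56 -2.825
v 3.322 -2.38 -4.155
v 3.333 -2.596 -3.491
v 3.91 -2.332 -3.782
v 3.201 -1.124 -2.415
v 3.778 -0.859 -2.706
v 3.871 -1.985 -2.707
v 2.702 -2.081 -4.274
v 3.279 -1.816 -4.565
v 2.57 -0.608 -3.198
v 3.147 -0.344 -3.489
v 2.609 -0.955 -4.273
v 3.759 -0.509 -3.781
v 3.841 -1.419 -4.445
v 3.221 -1.12 -4.564
v 3.171 -0.558 -4.153
v 4.149 -0.828 -3.297
v 4.231 -1.738 -3.962
v 4.243 -1.954 -3.298
v 4.192 -1.391 -2.887
v 4.174 -1.042 -3.961
v 2.249 -1.202 -3.018
v 2.331 -2.112 -3.683
v 2.288 -1.549 -4.093
v 2.237 -0.986 -3.682
v 2.639 -1.521 -2.535
v 2.721 -2.431 -3.199
v 3.309 -2.382 -2.827
v 3.259 -1.82 -2.416
v 2.306 -1.898 -3.019
f 2 4 1
f 5 2 1
f 1 4 3
f 3 5 1
f 2 8 4
f 6 2 5
f 6 8 2
f 4 8 3
f 7 5 3
f 3 8 7
f 7 6 5
f 8 6 7
f 10 9 13
f 10 13 11
f 11 13 14
f 11 14 12
f 13 9 15
f 13 15 14
f 14 15 16
f 14 16 12
f 15 9 17
f 15 17 16
f 16 17 18
f 16 18 12
f 17 9 19
f 17 19 18
f 18 19 20
f 18 20 12
f 19 9 21
f 19 21 20
f 20 21 22
f 20 22 12
f 21 9 23
f 21 23 22
f 22 23 24
f 22 24 12
f 23 9 25
f 23 25 24
f 24 25 26
f 24 26 12
f 25 9 10
f 25 10 26
f 26 10 11
f 26 11 12
f 27 64 43
f 64 38 67
f 43 67 32
f 64 67 43
f 27 43 39
f 43 32 44
f 39 44 28
f 43 44 39
f 27 39 48
f 39 28 49
f 48 49 34
f 39 49 48
f 27 48 60
f 48 34 63
f 60 63 37
f 48 63 60
f 27 60 64
f 60 37 68
f 64 68 38
f 60 68 64
f 28 44 55
f 44 32 58
f 55 58 36
f 44 58 55
f 32 67 45
f 67 38 66
f 45 66 31
f 67 66 45
f 38 68 65
f 68 37 61
f 65 61 29
f 68 61 65
f 37 63 62
f 63 34 50
f 62 50 33
f 63 50 62
f 34 49 54
f 49 28 51
f 54 51 35
f 49 51 54
f 30 56 42
f 56 36 57
f 42 57 31
f 56 57 42
f 30 42 40
f 42 31 41
f 40 41 29
f 42 41 40
f 30 40 47
f 40 29 46
f 47 46 33
f 40 46 47
f 30 47 52
f 47 33 53
f 52 53 35
f 47 53 52
f 30 52 56
f 52 35 59
f 56 59 36
f 52 59 56
f 31 57 45
f 57 36 58
f 45 58 32
f 57 58 45
f 29 41 65
f 41 31 66
f 65 66 38
f 41 66 65
f 33 46 62
f 46 29 61
f 62 61 37
f 46 61 62
f 35 53 54
f 53 33 50
f 54 50 34
f 53 50 54
f 36 59 55
f 59 35 51
f 55 51 28
f 59 51 55



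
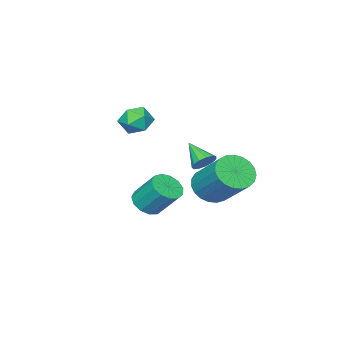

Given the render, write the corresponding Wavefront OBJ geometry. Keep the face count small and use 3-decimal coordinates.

v 1.06 -1.013 -4.124
v 1.807 -1.046 -3.994
v 1.648 -0.041 -2.825
v 0.9 -0.007 -2.956
v 1.748 -0.729 -4.275
v 1.589 0.277 -3.106
v 1.471 -0.502 -4.508
v 1.311 0.504 -3.339
v 1.062 -0.436 -4.62
v 0.903 0.569 -3.451
v 0.653 -0.554 -4.574
v 0.494 0.451 -3.405
v 0.373 -0.818 -4.386
v 0.214 0.188 -3.217
v 0.311 -1.143 -4.114
v 0.152 -0.138 -2.945
v 0.486 -1.427 -3.846
v 0.327 -0.422 -2.677
v 0.844 -1.579 -3.666
v 0.685 -0.574 -2.497
v 1.27 -1.552 -3.632
v 1.111 -0.546 -2.463
v 1.629 -1.353 -3.754
v 1.47 -0.348 -2.585
v -1.122 0.5 -3.423
v -0.481 -0.01 -2.983
v -0.157 1.61 -1.577
v -0.798 2.12 -2.017
v -0.268 0.176 -3.247
v 0.056 1.797 -1.84
v -0.203 0.419 -3.541
v 0.121 2.039 -2.135
v -0.297 0.675 -3.815
v 0.027 2.295 -2.408
v -0.533 0.901 -4.021
v -0.21 2.522 -2.615
v -0.871 1.058 -4.124
v -0.548 2.678 -2.717
v -1.253 1.118 -4.105
v -0.929 2.739 -2.699
v -1.612 1.071 -3.969
v -1.288 2.692 -2.563
v -1.886 0.926 -3.738
v -1.562 2.546 -2.332
v -2.028 0.707 -3.453
v -1.704 2.327 -2.047
v -2.013 0.452 -3.163
v -1.69 2.072 -1.756
v -1.844 0.205 -2.917
v -1.521 1.826 -1.511
v -1.551 0.009 -2.76
v -1.227 1.63 -1.353
v -1.183 -0.102 -2.716
v -0.859 1.519 -1.31
v -0.804 -0.109 -2.795
v -0.481 1.512 -1.389
v 1.724 2.757 -0.539
v 2.168 2.907 -0.252
v 1.576 1.783 0.199
v 1.926 3.046 -0.117
v 1.62 3.093 -0.116
v 1.347 3.033 -0.25
v 1.193 2.886 -0.475
v 1.208 2.697 -0.72
v 1.387 2.528 -0.908
v 1.672 2.431 -0.979
v 1.974 2.437 -0.91
v 2.197 2.545 -0.723
v 2.269 2.72 -0.478
v -1.029 -3.286 -0.466
v -0.689 -2.882 -1.094
v 0.089 -3.138 0.234
v 0.429 -2.734 -0.394
v -0.183 -2.392 0.031
v -0.874 -2.483 -0.401
v 0.274 -3.537 -0.459
v -0.417 -3.628 -0.891
v 0.116 -3.037 -1.089
v -0.167 -2.329 -0.787
v -0.433 -3.691 -0.073
v -0.716 -2.983 0.229
f 2 1 5
f 2 5 3
f 3 5 6
f 3 6 4
f 5 1 7
f 5 7 6
f 6 7 8
f 6 8 4
f 7 1 9
f 7 9 8
f 8 9 10
f 8 10 4
f 9 1 11
f 9 11 10
f 10 11 12
f 10 12 4
f 11 1 13
f 11 13 12
f 12 13 14
f 12 14 4
f 13 1 15
f 13 15 14
f 14 15 16
f 14 16 4
f 15 1 17
f 15 17 16
f 16 17 18
f 16 18 4
f 17 1 19
f 17 19 18
f 18 19 20
f 18 20 4
f 19 1 21
f 19 21 20
f 20 21 22
f 20 22 4
f 21 1 23
f 21 23 22
f 22 23 24
f 22 24 4
f 23 1 2
f 23 2 24
f 24 2 3
f 24 3 4
f 26 25 29
f 26 29 27
f 27 29 30
f 27 30 28
f 29 25 31
f 29 31 30
f 30 31 32
f 30 32 28
f 31 25 33
f 31 33 32
f 32 33 34
f 32 34 28
f 33 25 35
f 33 35 34
f 34 35 36
f 34 36 28
f 35 25 37
f 35 37 36
f 36 37 38
f 36 38 28
f 37 25 39
f 37 39 38
f 38 39 40
f 38 40 28
f 39 25 41
f 39 41 40
f 40 41 42
f 40 42 28
f 41 25 43
f 41 43 42
f 42 43 44
f 42 44 28
f 43 25 45
f 43 45 44
f 44 45 46
f 44 46 28
f 45 25 47
f 45 47 46
f 46 47 48
f 46 48 28
f 47 25 49
f 47 49 48
f 48 49 50
f 48 50 28
f 49 25 51
f 49 51 50
f 50 51 52
f 50 52 28
f 51 25 53
f 51 53 52
f 52 53 54
f 52 54 28
f 53 25 55
f 53 55 54
f 54 55 56
f 54 56 28
f 55 25 26
f 55 26 56
f 56 26 27
f 56 27 28
f 58 57 60
f 58 60 59
f 60 57 61
f 60 61 59
f 61 57 62
f 61 62 59
f 62 57 63
f 62 63 59
f 63 57 64
f 63 64 59
f 64 57 65
f 64 65 59
f 65 57 66
f 65 66 59
f 66 57 67
f 66 67 59
f 67 57 68
f 67 68 59
f 68 57 69
f 68 69 59
f 69 57 58
f 69 58 59
f 70 81 75
f 70 75 71
f 70 71 77
f 70 77 80
f 70 80 81
f 71 75 79
f 75 81 74
f 81 80 72
f 80 77 76
f 77 71 78
f 73 79 74
f 73 74 72
f 73 72 76
f 73 76 78
f 73 78 79
f 74 79 75
f 72 74 81
f 76 72 80
f 78 76 77
f 79 78 71



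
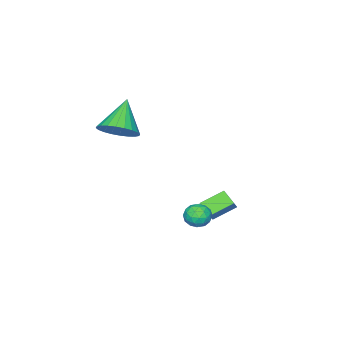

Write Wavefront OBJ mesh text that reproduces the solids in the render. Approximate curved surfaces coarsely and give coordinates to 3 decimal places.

v -1.215 0.791 -2.339
v -0.771 0.347 -2.285
v -1.869 0.093 -2.695
v -1.425 -0.351 -2.641
v -1.677 -0.093 -2.124
v -1.273 0.338 -1.904
v -1.367 0.102 -3.076
v -0.963 0.533 -2.856
v -0.864 -0.079 -2.741
v -1.056 -0.2 -2.152
v -1.584 0.64 -2.828
v -1.776 0.519 -2.239
v -0.935 0.63 -2.281
v -1.705 -0.19 -2.699
v -1.853 -0.039 -2.395
v -1.592 -0.3 -2.364
v -1.231 0.625 -2.056
v -0.969 0.364 -2.025
v -1.502 0.105 -1.93
v -1.671 0.076 -2.955
v -1.409 -0.185 -2.924
v -1.048 0.74 -2.616
v -0.787 0.479 -2.585
v -1.138 0.335 -3.05
v -0.729 0.119 -2.517
v -1.114 -0.291 -2.727
v -1.08 -0.025 -2.982
v -0.842 0.228 -2.853
v -0.842 0.048 -2.171
v -1.227 -0.362 -2.381
v -1.375 -0.211 -2.076
v -1.137 0.042 -1.947
v -0.897 -0.203 -2.439
v -1.413 0.802 -2.599
v -1.798 0.392 -2.809
v -1.503 0.398 -3.033
v -1.265 0.651 -2.904
v -1.526 0.731 -2.253
v -1.911 0.321 -2.463
v -1.798 0.212 -2.127
v -1.56 0.465 -1.998
v -1.743 0.643 -2.541
v -3.615 -0.889 -4.308
v -3.763 -1.56 -3.879
v -4.53 -0.321 -3.735
v -4.679 -0.992 -3.306
v -3.081 -0.628 -3.714
v -3.23 -1.299 -3.285
v -3.997 -0.06 -3.141
v -4.145 -0.731 -2.712
v -0.643 -3.504 1.371
v -0.099 -3.103 2.01
v -1.757 -3.996 2.629
v -0.319 -2.829 1.922
v -0.589 -2.657 1.751
v -0.867 -2.614 1.521
v -1.111 -2.707 1.269
v -1.283 -2.921 1.032
v -1.359 -3.224 0.847
v -1.325 -3.57 0.742
v -1.187 -3.905 0.733
v -0.967 -4.18 0.82
v -0.698 -4.352 0.992
v -0.42 -4.395 1.221
v -0.176 -4.302 1.474
v -0.003 -4.088 1.71
v 0.072 -3.785 1.895
v 0.038 -3.439 2.001
f 1 38 17
f 38 12 41
f 17 41 6
f 38 41 17
f 1 17 13
f 17 6 18
f 13 18 2
f 17 18 13
f 1 13 22
f 13 2 23
f 22 23 8
f 13 23 22
f 1 22 34
f 22 8 37
f 34 37 11
f 22 37 34
f 1 34 38
f 34 11 42
f 38 42 12
f 34 42 38
f 2 18 29
f 18 6 32
f 29 32 10
f 18 32 29
f 6 41 19
f 41 12 40
f 19 40 5
f 41 40 19
f 12 42 39
f 42 11 35
f 39 35 3
f 42 35 39
f 11 37 36
f 37 8 24
f 36 24 7
f 37 24 36
f 8 23 28
f 23 2 25
f 28 25 9
f 23 25 28
f 4 30 16
f 30 10 31
f 16 31 5
f 30 31 16
f 4 16 14
f 16 5 15
f 14 15 3
f 16 15 14
f 4 14 21
f 14 3 20
f 21 20 7
f 14 20 21
f 4 21 26
f 21 7 27
f 26 27 9
f 21 27 26
f 4 26 30
f 26 9 33
f 30 33 10
f 26 33 30
f 5 31 19
f 31 10 32
f 19 32 6
f 31 32 19
f 3 15 39
f 15 5 40
f 39 40 12
f 15 40 39
f 7 20 36
f 20 3 35
f 36 35 11
f 20 35 36
f 9 27 28
f 27 7 24
f 28 24 8
f 27 24 28
f 10 33 29
f 33 9 25
f 29 25 2
f 33 25 29
f 44 46 43
f 47 44 43
f 43 46 45
f 45 47 43
f 44 50 46
f 48 44 47
f 48 50 44
f 46 50 45
f 49 47 45
f 45 50 49
f 49 48 47
f 50 48 49
f 52 51 54
f 52 54 53
f 54 51 55
f 54 55 53
f 55 51 56
f 55 56 53
f 56 51 57
f 56 57 53
f 57 51 58
f 57 58 53
f 58 51 59
f 58 59 53
f 59 51 60
f 59 60 53
f 60 51 61
f 60 61 53
f 61 51 62
f 61 62 53
f 62 51 63
f 62 63 53
f 63 51 64
f 63 64 53
f 64 51 65
f 64 65 53
f 65 51 66
f 65 66 53
f 66 51 67
f 66 67 53
f 67 51 68
f 67 68 53
f 68 51 52
f 68 52 53



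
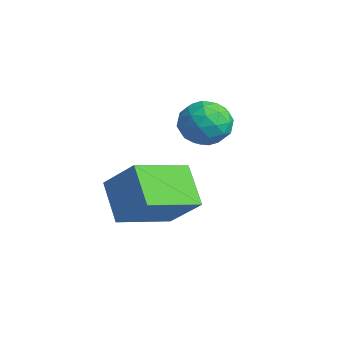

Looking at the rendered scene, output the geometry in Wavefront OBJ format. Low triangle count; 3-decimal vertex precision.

v -0.531 4.605 -0.195
v 0.345 4.56 0.1
v -0.345 3.32 -0.94
v 0.531 3.275 -0.645
v -0.165 3.161 -0.047
v -0.28 3.955 0.414
v 0.28 3.925 -1.254
v 0.165 4.719 -0.793
v 0.846 4.14 -0.555
v 0.571 3.668 0.192
v -0.571 4.212 -1.032
v -0.846 3.74 -0.285
v -0.109 4.695 0.018
v 0.109 3.185 -0.858
v -0.3 3.117 -0.506
v 0.215 3.091 -0.333
v -0.476 4.34 0.203
v 0.039 4.313 0.376
v -0.262 3.491 0.29
v -0.039 3.567 -1.216
v 0.476 3.54 -1.043
v -0.215 4.789 -0.507
v 0.3 4.763 -0.334
v 0.262 4.389 -1.13
v 0.7 4.422 -0.194
v 0.809 3.667 -0.632
v 0.662 4.049 -0.99
v 0.595 4.516 -0.719
v 0.539 4.144 0.245
v 0.648 3.389 -0.193
v 0.238 3.322 0.159
v 0.171 3.789 0.43
v 0.833 3.897 -0.14
v -0.648 4.491 -0.647
v -0.539 3.736 -1.085
v -0.171 4.091 -1.27
v -0.238 4.558 -0.999
v -0.809 4.213 -0.208
v -0.7 3.458 -0.646
v -0.595 3.364 -0.121
v -0.662 3.831 0.15
v -0.833 3.983 -0.7
v 1.321 -0.056 -1.433
v 2.349 0.462 -0.322
v 1.019 1.837 -2.037
v 2.047 2.355 -0.927
v 2.493 -0.195 -2.453
v 3.521 0.323 -1.343
v 2.191 1.698 -3.058
v 3.219 2.216 -1.947
f 1 38 17
f 38 12 41
f 17 41 6
f 38 41 17
f 1 17 13
f 17 6 18
f 13 18 2
f 17 18 13
f 1 13 22
f 13 2 23
f 22 23 8
f 13 23 22
f 1 22 34
f 22 8 37
f 34 37 11
f 22 37 34
f 1 34 38
f 34 11 42
f 38 42 12
f 34 42 38
f 2 18 29
f 18 6 32
f 29 32 10
f 18 32 29
f 6 41 19
f 41 12 40
f 19 40 5
f 41 40 19
f 12 42 39
f 42 11 35
f 39 35 3
f 42 35 39
f 11 37 36
f 37 8 24
f 36 24 7
f 37 24 36
f 8 23 28
f 23 2 25
f 28 25 9
f 23 25 28
f 4 30 16
f 30 10 31
f 16 31 5
f 30 31 16
f 4 16 14
f 16 5 15
f 14 15 3
f 16 15 14
f 4 14 21
f 14 3 20
f 21 20 7
f 14 20 21
f 4 21 26
f 21 7 27
f 26 27 9
f 21 27 26
f 4 26 30
f 26 9 33
f 30 33 10
f 26 33 30
f 5 31 19
f 31 10 32
f 19 32 6
f 31 32 19
f 3 15 39
f 15 5 40
f 39 40 12
f 15 40 39
f 7 20 36
f 20 3 35
f 36 35 11
f 20 35 36
f 9 27 28
f 27 7 24
f 28 24 8
f 27 24 28
f 10 33 29
f 33 9 25
f 29 25 2
f 33 25 29
f 44 46 43
f 47 44 43
f 43 46 45
f 45 47 43
f 44 50 46
f 48 44 47
f 48 50 44
f 46 50 45
f 49 47 45
f 45 50 49
f 49 48 47
f 50 48 49



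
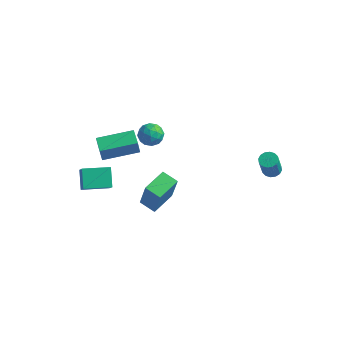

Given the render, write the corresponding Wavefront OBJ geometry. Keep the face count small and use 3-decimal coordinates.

v 3.78 3.821 0.065
v 4.149 4.242 0.217
v 4.189 3.701 1.626
v 3.82 3.279 1.475
v 3.875 4.356 0.268
v 3.916 3.814 1.677
v 3.577 4.326 0.265
v 3.617 3.784 1.674
v 3.332 4.161 0.209
v 3.373 3.619 1.618
v 3.208 3.904 0.114
v 3.248 3.363 1.523
v 3.237 3.626 0.006
v 3.277 3.084 1.415
v 3.411 3.399 -0.086
v 3.451 2.858 1.323
v 3.684 3.286 -0.137
v 3.725 2.744 1.272
v 3.983 3.316 -0.134
v 4.023 2.774 1.275
v 4.227 3.481 -0.078
v 4.268 2.939 1.331
v 4.352 3.737 0.017
v 4.392 3.196 1.426
v 4.323 4.016 0.125
v 4.363 3.474 1.534
v -0.846 -2.883 0.271
v -0.29 -3.167 2.171
v -0.705 -1.301 0.467
v -0.149 -1.586 2.367
v 0.149 -2.934 -0.027
v 0.705 -3.219 1.873
v 0.29 -1.353 0.169
v 0.846 -1.637 2.069
v -4.463 -3.43 -0.056
v -3.735 -4.191 1.095
v -5.058 -2.656 0.833
v -4.33 -3.417 1.983
v -3.23 -2.383 -0.143
v -2.502 -3.144 1.007
v -3.825 -1.609 0.745
v -3.097 -2.37 1.896
v -4.142 -1.693 1.425
v -4.191 -1.831 2.343
v -4.98 -0.838 1.508
v -5.029 -0.975 2.426
v -2.571 -0.185 1.734
v -2.62 -0.322 2.652
v -3.409 0.671 1.817
v -3.458 0.533 2.735
v -3.125 3.048 0.598
v -2.769 2.469 1.075
v -4.231 2.291 0.505
v -3.875 1.712 0.982
v -4.092 2.444 1.31
v -3.408 2.912 1.367
v -3.592 1.848 0.213
v -2.908 2.316 0.27
v -3.057 1.727 0.837
v -3.366 2.096 1.515
v -3.634 2.664 0.065
v -3.943 3.033 0.743
v -2.85 2.825 0.844
v -4.15 1.935 0.736
v -4.278 2.365 0.928
v -4.068 2.025 1.209
v -3.225 3.085 1.016
v -3.016 2.745 1.296
v -3.794 2.73 1.434
v -3.984 2.015 0.284
v -3.775 1.675 0.564
v -2.932 2.735 0.371
v -2.722 2.395 0.652
v -3.206 2.03 0.146
v -2.81 2.049 0.985
v -3.46 1.604 0.931
v -3.294 1.684 0.479
v -2.892 1.959 0.512
v -2.991 2.265 1.383
v -3.642 1.82 1.329
v -3.769 2.251 1.521
v -3.367 2.526 1.555
v -3.161 1.829 1.244
v -3.358 2.94 0.251
v -4.009 2.495 0.197
v -3.633 2.234 0.025
v -3.231 2.509 0.059
v -3.54 3.156 0.649
v -4.19 2.711 0.595
v -4.108 2.801 1.068
v -3.706 3.076 1.101
v -3.839 2.931 0.336
f 2 1 5
f 2 5 3
f 3 5 6
f 3 6 4
f 5 1 7
f 5 7 6
f 6 7 8
f 6 8 4
f 7 1 9
f 7 9 8
f 8 9 10
f 8 10 4
f 9 1 11
f 9 11 10
f 10 11 12
f 10 12 4
f 11 1 13
f 11 13 12
f 12 13 14
f 12 14 4
f 13 1 15
f 13 15 14
f 14 15 16
f 14 16 4
f 15 1 17
f 15 17 16
f 16 17 18
f 16 18 4
f 17 1 19
f 17 19 18
f 18 19 20
f 18 20 4
f 19 1 21
f 19 21 20
f 20 21 22
f 20 22 4
f 21 1 23
f 21 23 22
f 22 23 24
f 22 24 4
f 23 1 25
f 23 25 24
f 24 25 26
f 24 26 4
f 25 1 2
f 25 2 26
f 26 2 3
f 26 3 4
f 28 30 27
f 31 28 27
f 27 30 29
f 29 31 27
f 28 34 30
f 32 28 31
f 32 34 28
f 30 34 29
f 33 31 29
f 29 34 33
f 33 32 31
f 34 32 33
f 36 38 35
f 39 36 35
f 35 38 37
f 37 39 35
f 36 42 38
f 40 36 39
f 40 42 36
f 38 42 37
f 41 39 37
f 37 42 41
f 41 40 39
f 42 40 41
f 44 46 43
f 47 44 43
f 43 46 45
f 45 47 43
f 44 50 46
f 48 44 47
f 48 50 44
f 46 50 45
f 49 47 45
f 45 50 49
f 49 48 47
f 50 48 49
f 51 88 67
f 88 62 91
f 67 91 56
f 88 91 67
f 51 67 63
f 67 56 68
f 63 68 52
f 67 68 63
f 51 63 72
f 63 52 73
f 72 73 58
f 63 73 72
f 51 72 84
f 72 58 87
f 84 87 61
f 72 87 84
f 51 84 88
f 84 61 92
f 88 92 62
f 84 92 88
f 52 68 79
f 68 56 82
f 79 82 60
f 68 82 79
f 56 91 69
f 91 62 90
f 69 90 55
f 91 90 69
f 62 92 89
f 92 61 85
f 89 85 53
f 92 85 89
f 61 87 86
f 87 58 74
f 86 74 57
f 87 74 86
f 58 73 78
f 73 52 75
f 78 75 59
f 73 75 78
f 54 80 66
f 80 60 81
f 66 81 55
f 80 81 66
f 54 66 64
f 66 55 65
f 64 65 53
f 66 65 64
f 54 64 71
f 64 53 70
f 71 70 57
f 64 70 71
f 54 71 76
f 71 57 77
f 76 77 59
f 71 77 76
f 54 76 80
f 76 59 83
f 80 83 60
f 76 83 80
f 55 81 69
f 81 60 82
f 69 82 56
f 81 82 69
f 53 65 89
f 65 55 90
f 89 90 62
f 65 90 89
f 57 70 86
f 70 53 85
f 86 85 61
f 70 85 86
f 59 77 78
f 77 57 74
f 78 74 58
f 77 74 78
f 60 83 79
f 83 59 75
f 79 75 52
f 83 75 79



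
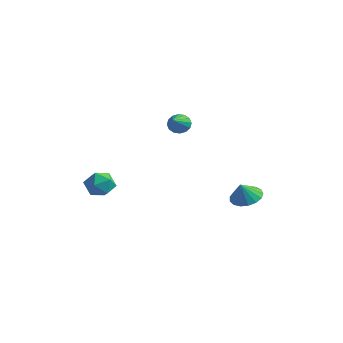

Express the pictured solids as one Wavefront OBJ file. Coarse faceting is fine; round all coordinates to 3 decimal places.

v -0.376 -2.607 -1.872
v 0.443 -2.709 -1.776
v -0.583 -3.871 -1.464
v 0.236 -3.973 -1.368
v -0.182 -3.468 -0.858
v -0.054 -2.687 -1.11
v -0.086 -3.893 -2.13
v 0.042 -3.112 -2.382
v 0.622 -3.505 -1.935
v 0.563 -3.242 -1.149
v -0.703 -3.338 -2.091
v -0.762 -3.075 -1.305
v 3.446 3.172 -3.619
v 4.053 2.623 -3.847
v 3.414 2.748 -2.681
v 4.259 2.939 -3.697
v 4.28 3.309 -3.529
v 4.109 3.648 -3.382
v 3.787 3.877 -3.288
v 3.386 3.945 -3.271
v 2.999 3.836 -3.333
v 2.714 3.575 -3.461
v 2.597 3.222 -3.625
v 2.675 2.857 -3.788
v 2.929 2.564 -3.911
v 3.301 2.411 -3.968
v 3.707 2.432 -3.945
v 0.729 1.357 1.073
v 1.222 1.689 1.161
v 1.391 0.163 1.867
v 1.039 1.75 1.405
v 0.774 1.706 1.56
v 0.496 1.568 1.584
v 0.281 1.374 1.472
v 0.186 1.176 1.253
v 0.237 1.026 0.985
v 0.419 0.965 0.741
v 0.684 1.009 0.586
v 0.962 1.147 0.562
v 1.177 1.341 0.674
v 1.272 1.539 0.894
f 1 12 6
f 1 6 2
f 1 2 8
f 1 8 11
f 1 11 12
f 2 6 10
f 6 12 5
f 12 11 3
f 11 8 7
f 8 2 9
f 4 10 5
f 4 5 3
f 4 3 7
f 4 7 9
f 4 9 10
f 5 10 6
f 3 5 12
f 7 3 11
f 9 7 8
f 10 9 2
f 14 13 16
f 14 16 15
f 16 13 17
f 16 17 15
f 17 13 18
f 17 18 15
f 18 13 19
f 18 19 15
f 19 13 20
f 19 20 15
f 20 13 21
f 20 21 15
f 21 13 22
f 21 22 15
f 22 13 23
f 22 23 15
f 23 13 24
f 23 24 15
f 24 13 25
f 24 25 15
f 25 13 26
f 25 26 15
f 26 13 27
f 26 27 15
f 27 13 14
f 27 14 15
f 29 28 31
f 29 31 30
f 31 28 32
f 31 32 30
f 32 28 33
f 32 33 30
f 33 28 34
f 33 34 30
f 34 28 35
f 34 35 30
f 35 28 36
f 35 36 30
f 36 28 37
f 36 37 30
f 37 28 38
f 37 38 30
f 38 28 39
f 38 39 30
f 39 28 40
f 39 40 30
f 40 28 41
f 40 41 30
f 41 28 29
f 41 29 30



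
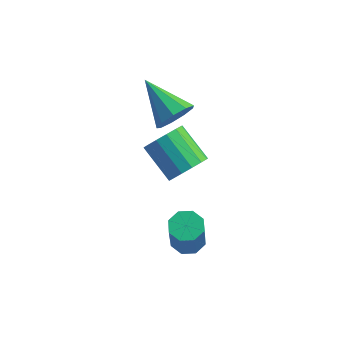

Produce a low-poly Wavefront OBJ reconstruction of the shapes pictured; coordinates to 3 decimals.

v 0.242 1.03 2.114
v 0.76 1.609 2.625
v -1.562 1.75 3.126
v 0.574 1.899 2.089
v 0.233 1.782 1.565
v -0.104 1.313 1.298
v -0.279 0.712 1.412
v -0.211 0.26 1.854
v 0.069 0.169 2.418
v 0.43 0.48 2.839
v 0.703 1.049 2.921
v 0.645 1.407 -1.722
v 1.04 0.965 -0.942
v -0.449 1.511 0.122
v -0.845 1.953 -0.658
v 1.222 1.438 -0.93
v -0.268 1.985 0.133
v 1.249 1.903 -1.131
v -0.24 2.45 -0.067
v 1.114 2.235 -1.491
v -0.375 2.782 -0.427
v 0.853 2.345 -1.912
v -0.636 2.892 -0.848
v 0.537 2.204 -2.282
v -0.952 2.75 -1.218
v 0.249 1.849 -2.502
v -1.24 2.395 -1.438
v 0.068 1.375 -2.513
v -1.422 1.922 -1.45
v 0.04 0.91 -2.313
v -1.449 1.457 -1.249
v 0.175 0.578 -1.953
v -1.314 1.125 -0.889
v 0.436 0.468 -1.532
v -1.053 1.015 -0.468
v 0.752 0.61 -1.162
v -0.737 1.156 -0.098
v 1.969 -1.166 -3.398
v 2.718 -1.055 -3.471
v 2.999 -1.742 -1.614
v 2.251 -1.854 -1.542
v 2.443 -0.589 -3.257
v 2.724 -1.276 -1.4
v 1.891 -0.461 -3.126
v 2.172 -1.149 -1.269
v 1.384 -0.747 -3.155
v 1.666 -1.434 -1.298
v 1.221 -1.278 -3.326
v 1.502 -1.965 -1.469
v 1.496 -1.744 -3.54
v 1.777 -2.431 -1.683
v 2.048 -1.871 -3.671
v 2.329 -2.559 -1.814
v 2.554 -1.586 -3.642
v 2.836 -2.273 -1.785
f 2 1 4
f 2 4 3
f 4 1 5
f 4 5 3
f 5 1 6
f 5 6 3
f 6 1 7
f 6 7 3
f 7 1 8
f 7 8 3
f 8 1 9
f 8 9 3
f 9 1 10
f 9 10 3
f 10 1 11
f 10 11 3
f 11 1 2
f 11 2 3
f 13 12 16
f 13 16 14
f 14 16 17
f 14 17 15
f 16 12 18
f 16 18 17
f 17 18 19
f 17 19 15
f 18 12 20
f 18 20 19
f 19 20 21
f 19 21 15
f 20 12 22
f 20 22 21
f 21 22 23
f 21 23 15
f 22 12 24
f 22 24 23
f 23 24 25
f 23 25 15
f 24 12 26
f 24 26 25
f 25 26 27
f 25 27 15
f 26 12 28
f 26 28 27
f 27 28 29
f 27 29 15
f 28 12 30
f 28 30 29
f 29 30 31
f 29 31 15
f 30 12 32
f 30 32 31
f 31 32 33
f 31 33 15
f 32 12 34
f 32 34 33
f 33 34 35
f 33 35 15
f 34 12 36
f 34 36 35
f 35 36 37
f 35 37 15
f 36 12 13
f 36 13 37
f 37 13 14
f 37 14 15
f 39 38 42
f 39 42 40
f 40 42 43
f 40 43 41
f 42 38 44
f 42 44 43
f 43 44 45
f 43 45 41
f 44 38 46
f 44 46 45
f 45 46 47
f 45 47 41
f 46 38 48
f 46 48 47
f 47 48 49
f 47 49 41
f 48 38 50
f 48 50 49
f 49 50 51
f 49 51 41
f 50 38 52
f 50 52 51
f 51 52 53
f 51 53 41
f 52 38 54
f 52 54 53
f 53 54 55
f 53 55 41
f 54 38 39
f 54 39 55
f 55 39 40
f 55 40 41



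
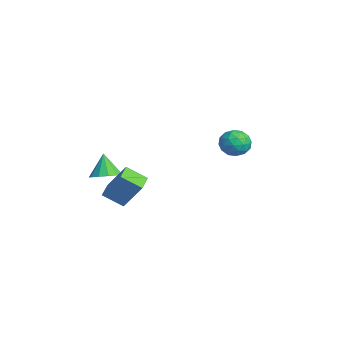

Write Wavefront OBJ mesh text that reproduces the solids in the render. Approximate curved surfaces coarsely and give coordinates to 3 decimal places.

v 3.686 -3.879 -3.028
v 3.323 -4.803 -2.372
v 2.777 -3.417 -2.88
v 2.414 -4.34 -2.224
v 4.286 -3.14 -1.656
v 3.923 -4.063 -1
v 3.377 -2.677 -1.508
v 3.014 -3.601 -0.852
v -0.535 -3.802 -3.102
v 0.203 -3.841 -2.747
v -1.125 -3.798 -1.878
v 0.106 -3.392 -2.795
v -0.195 -3.073 -2.941
v -0.604 -2.986 -3.139
v -0.99 -3.157 -3.324
v -1.232 -3.534 -3.44
v -1.253 -3.995 -3.448
v -1.045 -4.395 -3.347
v -0.676 -4.607 -3.168
v -0.261 -4.563 -2.968
v 0.066 -4.278 -2.811
v -0.203 2.266 -0.909
v 0.134 2.675 -1.563
v 1.026 1.785 -0.577
v 1.363 2.194 -1.231
v 1.066 2.625 -0.573
v 0.306 2.923 -0.778
v 0.854 1.537 -1.362
v 0.094 1.835 -1.567
v 0.787 2.224 -1.843
v 0.918 2.897 -1.355
v 0.242 1.563 -0.785
v 0.373 2.236 -0.297
v -0.142 2.513 -1.265
v 1.302 1.947 -0.875
v 1.128 2.201 -0.488
v 1.326 2.441 -0.872
v -0.041 2.658 -0.804
v 0.157 2.899 -1.188
v 0.705 2.869 -0.606
v 1.003 1.561 -0.952
v 1.201 1.802 -1.336
v -0.166 2.019 -1.268
v 0.032 2.259 -1.652
v 0.455 1.591 -1.534
v 0.439 2.488 -1.814
v 1.162 2.206 -1.619
v 0.862 1.82 -1.696
v 0.416 1.994 -1.817
v 0.516 2.883 -1.527
v 1.239 2.601 -1.332
v 1.064 2.854 -0.945
v 0.618 3.029 -1.066
v 0.9 2.619 -1.692
v -0.079 1.859 -0.808
v 0.644 1.577 -0.613
v 0.542 1.431 -1.074
v 0.096 1.606 -1.195
v -0.002 2.254 -0.521
v 0.721 1.972 -0.326
v 0.744 2.466 -0.323
v 0.298 2.64 -0.444
v 0.26 1.841 -0.448
f 2 4 1
f 5 2 1
f 1 4 3
f 3 5 1
f 2 8 4
f 6 2 5
f 6 8 2
f 4 8 3
f 7 5 3
f 3 8 7
f 7 6 5
f 8 6 7
f 10 9 12
f 10 12 11
f 12 9 13
f 12 13 11
f 13 9 14
f 13 14 11
f 14 9 15
f 14 15 11
f 15 9 16
f 15 16 11
f 16 9 17
f 16 17 11
f 17 9 18
f 17 18 11
f 18 9 19
f 18 19 11
f 19 9 20
f 19 20 11
f 20 9 21
f 20 21 11
f 21 9 10
f 21 10 11
f 22 59 38
f 59 33 62
f 38 62 27
f 59 62 38
f 22 38 34
f 38 27 39
f 34 39 23
f 38 39 34
f 22 34 43
f 34 23 44
f 43 44 29
f 34 44 43
f 22 43 55
f 43 29 58
f 55 58 32
f 43 58 55
f 22 55 59
f 55 32 63
f 59 63 33
f 55 63 59
f 23 39 50
f 39 27 53
f 50 53 31
f 39 53 50
f 27 62 40
f 62 33 61
f 40 61 26
f 62 61 40
f 33 63 60
f 63 32 56
f 60 56 24
f 63 56 60
f 32 58 57
f 58 29 45
f 57 45 28
f 58 45 57
f 29 44 49
f 44 23 46
f 49 46 30
f 44 46 49
f 25 51 37
f 51 31 52
f 37 52 26
f 51 52 37
f 25 37 35
f 37 26 36
f 35 36 24
f 37 36 35
f 25 35 42
f 35 24 41
f 42 41 28
f 35 41 42
f 25 42 47
f 42 28 48
f 47 48 30
f 42 48 47
f 25 47 51
f 47 30 54
f 51 54 31
f 47 54 51
f 26 52 40
f 52 31 53
f 40 53 27
f 52 53 40
f 24 36 60
f 36 26 61
f 60 61 33
f 36 61 60
f 28 41 57
f 41 24 56
f 57 56 32
f 41 56 57
f 30 48 49
f 48 28 45
f 49 45 29
f 48 45 49
f 31 54 50
f 54 30 46
f 50 46 23
f 54 46 50



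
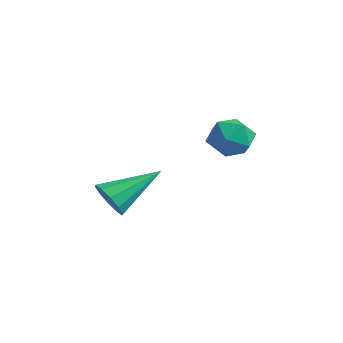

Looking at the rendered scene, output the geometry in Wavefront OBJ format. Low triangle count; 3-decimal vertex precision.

v -2.977 2.778 -1.249
v -2.247 2.515 -1.773
v -2.673 1.665 -0.267
v -1.943 1.402 -0.791
v -1.917 2.214 -0.326
v -2.105 2.901 -0.932
v -2.815 1.279 -1.108
v -3.003 1.966 -1.714
v -2.147 1.588 -1.685
v -1.592 2.166 -1.202
v -3.328 2.014 -0.838
v -2.773 2.592 -0.355
v -3.521 -2.247 -3.165
v -2.936 -2.625 -2.772
v -3.039 -0.433 -2.135
v -2.745 -2.439 -3.189
v -2.851 -2.18 -3.596
v -3.212 -1.946 -3.839
v -3.692 -1.827 -3.824
v -4.106 -1.868 -3.557
v -4.297 -2.054 -3.141
v -4.191 -2.313 -2.733
v -3.83 -2.547 -2.491
v -3.35 -2.666 -2.505
f 1 12 6
f 1 6 2
f 1 2 8
f 1 8 11
f 1 11 12
f 2 6 10
f 6 12 5
f 12 11 3
f 11 8 7
f 8 2 9
f 4 10 5
f 4 5 3
f 4 3 7
f 4 7 9
f 4 9 10
f 5 10 6
f 3 5 12
f 7 3 11
f 9 7 8
f 10 9 2
f 14 13 16
f 14 16 15
f 16 13 17
f 16 17 15
f 17 13 18
f 17 18 15
f 18 13 19
f 18 19 15
f 19 13 20
f 19 20 15
f 20 13 21
f 20 21 15
f 21 13 22
f 21 22 15
f 22 13 23
f 22 23 15
f 23 13 24
f 23 24 15
f 24 13 14
f 24 14 15



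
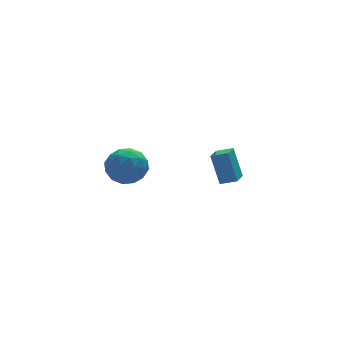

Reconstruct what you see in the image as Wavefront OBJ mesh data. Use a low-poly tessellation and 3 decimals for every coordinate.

v -2.286 1.07 2.675
v -1.719 0.213 2.167
v -3.621 0.947 1.393
v -3.054 0.09 0.885
v -3.535 -0.07 1.914
v -2.709 0.006 2.706
v -2.631 1.154 0.854
v -1.805 1.23 1.646
v -1.932 0.265 1.042
v -2.491 -0.492 1.697
v -2.849 1.652 1.863
v -3.408 0.895 2.518
v -1.885 0.652 2.533
v -3.455 0.508 1.027
v -3.737 0.414 1.631
v -3.404 -0.09 1.333
v -2.467 0.53 2.85
v -2.134 0.027 2.551
v -3.201 -0.14 2.403
v -3.206 1.133 1.009
v -2.873 0.63 0.71
v -1.936 1.25 2.227
v -1.603 0.746 1.929
v -2.139 1.3 1.157
v -1.678 0.179 1.573
v -2.462 0.107 0.82
v -2.213 0.732 0.802
v -1.728 0.777 1.268
v -2.006 -0.266 1.958
v -2.791 -0.338 1.205
v -3.073 -0.432 1.81
v -2.588 -0.388 2.275
v -2.131 -0.235 1.297
v -2.549 1.498 2.355
v -3.334 1.426 1.602
v -2.752 1.548 1.285
v -2.267 1.592 1.75
v -2.878 1.053 2.74
v -3.662 0.981 1.987
v -3.612 0.383 2.292
v -3.127 0.428 2.758
v -3.209 1.395 2.263
v 3.084 2.718 -2.074
v 2.866 3.476 -0.378
v 3.822 3.75 -2.44
v 3.604 4.508 -0.745
v 3.856 2.272 -1.775
v 3.638 3.03 -0.08
v 4.594 3.304 -2.142
v 4.376 4.062 -0.446
f 1 38 17
f 38 12 41
f 17 41 6
f 38 41 17
f 1 17 13
f 17 6 18
f 13 18 2
f 17 18 13
f 1 13 22
f 13 2 23
f 22 23 8
f 13 23 22
f 1 22 34
f 22 8 37
f 34 37 11
f 22 37 34
f 1 34 38
f 34 11 42
f 38 42 12
f 34 42 38
f 2 18 29
f 18 6 32
f 29 32 10
f 18 32 29
f 6 41 19
f 41 12 40
f 19 40 5
f 41 40 19
f 12 42 39
f 42 11 35
f 39 35 3
f 42 35 39
f 11 37 36
f 37 8 24
f 36 24 7
f 37 24 36
f 8 23 28
f 23 2 25
f 28 25 9
f 23 25 28
f 4 30 16
f 30 10 31
f 16 31 5
f 30 31 16
f 4 16 14
f 16 5 15
f 14 15 3
f 16 15 14
f 4 14 21
f 14 3 20
f 21 20 7
f 14 20 21
f 4 21 26
f 21 7 27
f 26 27 9
f 21 27 26
f 4 26 30
f 26 9 33
f 30 33 10
f 26 33 30
f 5 31 19
f 31 10 32
f 19 32 6
f 31 32 19
f 3 15 39
f 15 5 40
f 39 40 12
f 15 40 39
f 7 20 36
f 20 3 35
f 36 35 11
f 20 35 36
f 9 27 28
f 27 7 24
f 28 24 8
f 27 24 28
f 10 33 29
f 33 9 25
f 29 25 2
f 33 25 29
f 44 46 43
f 47 44 43
f 43 46 45
f 45 47 43
f 44 50 46
f 48 44 47
f 48 50 44
f 46 50 45
f 49 47 45
f 45 50 49
f 49 48 47
f 50 48 49



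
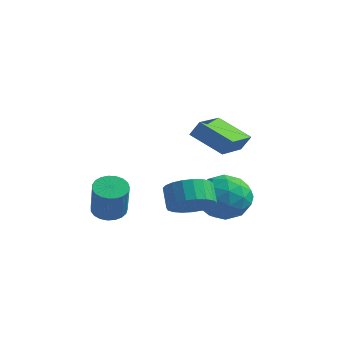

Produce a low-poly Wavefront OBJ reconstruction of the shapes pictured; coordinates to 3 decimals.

v 2.429 -0.703 0.272
v 0.97 -0.958 1.085
v 1.943 1.108 -0.034
v 0.483 0.853 0.778
v 2.777 -0.493 0.962
v 1.317 -0.748 1.774
v 2.29 1.318 0.655
v 0.831 1.063 1.468
v 0.444 2.551 -3.405
v 1.179 1.86 -4.146
v 0.501 1.1 -1.994
v 1.236 0.409 -2.735
v 1.676 1.463 -2.224
v 1.641 2.359 -3.096
v 0.039 0.601 -3.044
v 0.004 1.497 -3.916
v 0.928 0.654 -3.922
v 1.94 1.187 -3.415
v -0.26 1.773 -2.725
v 0.752 2.306 -2.218
v 0.807 2.333 -3.899
v 0.873 0.627 -2.241
v 1.132 1.247 -1.94
v 1.564 0.84 -2.375
v 1.079 2.626 -3.282
v 1.51 2.22 -3.717
v 1.803 1.987 -2.588
v 0.17 0.74 -2.423
v 0.601 0.334 -2.858
v 0.116 2.12 -3.765
v 0.548 1.713 -4.2
v -0.123 0.973 -3.552
v 1.091 1.218 -4.203
v 1.124 0.365 -3.374
v 0.421 0.478 -3.556
v 0.4 1.005 -4.069
v 1.686 1.531 -3.905
v 1.719 0.678 -3.076
v 1.978 1.298 -2.775
v 1.958 1.825 -3.288
v 1.539 0.823 -3.774
v -0.039 2.282 -3.064
v -0.006 1.429 -2.235
v -0.278 1.135 -2.852
v -0.298 1.662 -3.365
v 0.556 2.595 -2.766
v 0.589 1.742 -1.937
v 1.28 1.955 -2.071
v 1.259 2.482 -2.584
v 0.141 2.137 -2.366
v -3.328 -0.966 -4.058
v -2.776 -0.431 -4.082
v -2.059 -1.098 -2.466
v -2.612 -1.634 -2.442
v -3.007 -0.281 -3.918
v -2.29 -0.948 -2.302
v -3.293 -0.25 -3.778
v -2.576 -0.917 -2.162
v -3.585 -0.343 -3.687
v -2.869 -1.01 -2.07
v -3.834 -0.543 -3.66
v -3.117 -1.211 -2.043
v -3.994 -0.817 -3.701
v -3.277 -1.484 -2.085
v -4.04 -1.117 -3.805
v -3.323 -1.784 -2.188
v -3.962 -1.39 -3.952
v -3.245 -2.058 -2.336
v -3.775 -1.591 -4.118
v -3.058 -2.258 -2.501
v -3.511 -1.683 -4.273
v -2.794 -2.35 -2.657
v -3.215 -1.651 -4.391
v -2.498 -2.319 -2.775
v -2.939 -1.501 -4.452
v -2.222 -2.169 -2.835
v -2.73 -1.259 -4.444
v -2.013 -1.926 -2.828
v -2.625 -0.966 -4.37
v -1.908 -1.633 -2.754
v -2.641 -0.673 -4.242
v -1.924 -1.34 -2.626
v 1.456 -1.386 -2.561
v 2.323 -1.092 -2.133
v 1.771 -0.66 -1.312
v 0.904 -0.954 -1.739
v 2.226 -0.761 -2.372
v 1.674 -0.328 -1.551
v 1.997 -0.537 -2.644
v 1.445 -0.105 -1.822
v 1.674 -0.46 -2.901
v 1.122 -0.028 -2.08
v 1.313 -0.544 -3.1
v 0.761 -0.112 -2.278
v 0.977 -0.773 -3.205
v 0.425 -0.341 -2.383
v 0.724 -1.108 -3.199
v 0.172 -0.676 -2.377
v 0.597 -1.491 -3.082
v 0.045 -1.059 -2.261
v 0.619 -1.856 -2.876
v 0.067 -1.424 -2.054
v 0.786 -2.14 -2.615
v 0.234 -1.708 -1.793
v 1.068 -2.293 -2.344
v 0.516 -1.861 -1.523
v 1.418 -2.29 -2.111
v 0.866 -1.858 -1.29
v 1.774 -2.13 -1.956
v 1.222 -1.698 -1.134
v 2.075 -1.842 -1.906
v 1.523 -1.41 -1.084
v 2.269 -1.475 -1.968
v 1.717 -1.042 -1.147
f 2 4 1
f 5 2 1
f 1 4 3
f 3 5 1
f 2 8 4
f 6 2 5
f 6 8 2
f 4 8 3
f 7 5 3
f 3 8 7
f 7 6 5
f 8 6 7
f 9 46 25
f 46 20 49
f 25 49 14
f 46 49 25
f 9 25 21
f 25 14 26
f 21 26 10
f 25 26 21
f 9 21 30
f 21 10 31
f 30 31 16
f 21 31 30
f 9 30 42
f 30 16 45
f 42 45 19
f 30 45 42
f 9 42 46
f 42 19 50
f 46 50 20
f 42 50 46
f 10 26 37
f 26 14 40
f 37 40 18
f 26 40 37
f 14 49 27
f 49 20 48
f 27 48 13
f 49 48 27
f 20 50 47
f 50 19 43
f 47 43 11
f 50 43 47
f 19 45 44
f 45 16 32
f 44 32 15
f 45 32 44
f 16 31 36
f 31 10 33
f 36 33 17
f 31 33 36
f 12 38 24
f 38 18 39
f 24 39 13
f 38 39 24
f 12 24 22
f 24 13 23
f 22 23 11
f 24 23 22
f 12 22 29
f 22 11 28
f 29 28 15
f 22 28 29
f 12 29 34
f 29 15 35
f 34 35 17
f 29 35 34
f 12 34 38
f 34 17 41
f 38 41 18
f 34 41 38
f 13 39 27
f 39 18 40
f 27 40 14
f 39 40 27
f 11 23 47
f 23 13 48
f 47 48 20
f 23 48 47
f 15 28 44
f 28 11 43
f 44 43 19
f 28 43 44
f 17 35 36
f 35 15 32
f 36 32 16
f 35 32 36
f 18 41 37
f 41 17 33
f 37 33 10
f 41 33 37
f 52 51 55
f 52 55 53
f 53 55 56
f 53 56 54
f 55 51 57
f 55 57 56
f 56 57 58
f 56 58 54
f 57 51 59
f 57 59 58
f 58 59 60
f 58 60 54
f 59 51 61
f 59 61 60
f 60 61 62
f 60 62 54
f 61 51 63
f 61 63 62
f 62 63 64
f 62 64 54
f 63 51 65
f 63 65 64
f 64 65 66
f 64 66 54
f 65 51 67
f 65 67 66
f 66 67 68
f 66 68 54
f 67 51 69
f 67 69 68
f 68 69 70
f 68 70 54
f 69 51 71
f 69 71 70
f 70 71 72
f 70 72 54
f 71 51 73
f 71 73 72
f 72 73 74
f 72 74 54
f 73 51 75
f 73 75 74
f 74 75 76
f 74 76 54
f 75 51 77
f 75 77 76
f 76 77 78
f 76 78 54
f 77 51 79
f 77 79 78
f 78 79 80
f 78 80 54
f 79 51 81
f 79 81 80
f 80 81 82
f 80 82 54
f 81 51 52
f 81 52 82
f 82 52 53
f 82 53 54
f 84 83 87
f 84 87 85
f 85 87 88
f 85 88 86
f 87 83 89
f 87 89 88
f 88 89 90
f 88 90 86
f 89 83 91
f 89 91 90
f 90 91 92
f 90 92 86
f 91 83 93
f 91 93 92
f 92 93 94
f 92 94 86
f 93 83 95
f 93 95 94
f 94 95 96
f 94 96 86
f 95 83 97
f 95 97 96
f 96 97 98
f 96 98 86
f 97 83 99
f 97 99 98
f 98 99 100
f 98 100 86
f 99 83 101
f 99 101 100
f 100 101 102
f 100 102 86
f 101 83 103
f 101 103 102
f 102 103 104
f 102 104 86
f 103 83 105
f 103 105 104
f 104 105 106
f 104 106 86
f 105 83 107
f 105 107 106
f 106 107 108
f 106 108 86
f 107 83 109
f 107 109 108
f 108 109 110
f 108 110 86
f 109 83 111
f 109 111 110
f 110 111 112
f 110 112 86
f 111 83 113
f 111 113 112
f 112 113 114
f 112 114 86
f 113 83 84
f 113 84 114
f 114 84 85
f 114 85 86

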